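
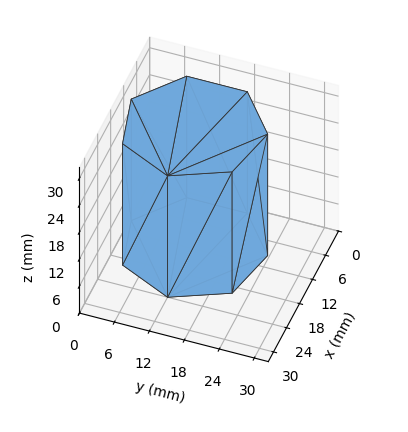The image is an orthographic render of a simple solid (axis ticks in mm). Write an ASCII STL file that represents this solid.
Reading the render: the shape is a regular 7-sided prism (a cylinder approximated with 7 flat sides), circumscribed radius ≈ 12 mm, height ≈ 27 mm (dimensions read to the nearest mm from the axis ticks). For the STL, each face is triangulated and given an outward normal.

solid part
  facet normal 0.0000 0.0000 -1.0000
    outer loop
      vertex 9.3 23.7 0.0
      vertex 19.5 21.4 0.0
      vertex 24.0 12.0 0.0
    endloop
  endfacet
  facet normal 0.0000 0.0000 -1.0000
    outer loop
      vertex 1.2 17.2 0.0
      vertex 9.3 23.7 0.0
      vertex 24.0 12.0 0.0
    endloop
  endfacet
  facet normal 0.0000 0.0000 -1.0000
    outer loop
      vertex 1.2 6.8 0.0
      vertex 1.2 17.2 0.0
      vertex 24.0 12.0 0.0
    endloop
  endfacet
  facet normal 0.0000 0.0000 -1.0000
    outer loop
      vertex 9.3 0.3 0.0
      vertex 1.2 6.8 0.0
      vertex 24.0 12.0 0.0
    endloop
  endfacet
  facet normal 0.0000 0.0000 -1.0000
    outer loop
      vertex 19.5 2.6 0.0
      vertex 9.3 0.3 0.0
      vertex 24.0 12.0 0.0
    endloop
  endfacet
  facet normal 0.0000 0.0000 1.0000
    outer loop
      vertex 24.0 12.0 27.0
      vertex 19.5 21.4 27.0
      vertex 9.3 23.7 27.0
    endloop
  endfacet
  facet normal 0.0000 0.0000 1.0000
    outer loop
      vertex 24.0 12.0 27.0
      vertex 9.3 23.7 27.0
      vertex 1.2 17.2 27.0
    endloop
  endfacet
  facet normal 0.0000 0.0000 1.0000
    outer loop
      vertex 24.0 12.0 27.0
      vertex 1.2 17.2 27.0
      vertex 1.2 6.8 27.0
    endloop
  endfacet
  facet normal 0.0000 0.0000 1.0000
    outer loop
      vertex 24.0 12.0 27.0
      vertex 1.2 6.8 27.0
      vertex 9.3 0.3 27.0
    endloop
  endfacet
  facet normal 0.0000 0.0000 1.0000
    outer loop
      vertex 24.0 12.0 27.0
      vertex 9.3 0.3 27.0
      vertex 19.5 2.6 27.0
    endloop
  endfacet
  facet normal 0.9020 0.4318 0.0000
    outer loop
      vertex 24.0 12.0 0.0
      vertex 19.5 21.4 0.0
      vertex 19.5 21.4 27.0
    endloop
  endfacet
  facet normal 0.9020 0.4318 0.0000
    outer loop
      vertex 24.0 12.0 0.0
      vertex 19.5 21.4 27.0
      vertex 24.0 12.0 27.0
    endloop
  endfacet
  facet normal 0.2200 0.9755 0.0000
    outer loop
      vertex 19.5 21.4 0.0
      vertex 9.3 23.7 0.0
      vertex 9.3 23.7 27.0
    endloop
  endfacet
  facet normal 0.2200 0.9755 0.0000
    outer loop
      vertex 19.5 21.4 0.0
      vertex 9.3 23.7 27.0
      vertex 19.5 21.4 27.0
    endloop
  endfacet
  facet normal -0.6259 0.7799 0.0000
    outer loop
      vertex 9.3 23.7 0.0
      vertex 1.2 17.2 0.0
      vertex 1.2 17.2 27.0
    endloop
  endfacet
  facet normal -0.6259 0.7799 0.0000
    outer loop
      vertex 9.3 23.7 0.0
      vertex 1.2 17.2 27.0
      vertex 9.3 23.7 27.0
    endloop
  endfacet
  facet normal -1.0000 0.0000 0.0000
    outer loop
      vertex 1.2 17.2 0.0
      vertex 1.2 6.8 0.0
      vertex 1.2 6.8 27.0
    endloop
  endfacet
  facet normal -1.0000 0.0000 0.0000
    outer loop
      vertex 1.2 17.2 0.0
      vertex 1.2 6.8 27.0
      vertex 1.2 17.2 27.0
    endloop
  endfacet
  facet normal -0.6259 -0.7799 0.0000
    outer loop
      vertex 1.2 6.8 0.0
      vertex 9.3 0.3 0.0
      vertex 9.3 0.3 27.0
    endloop
  endfacet
  facet normal -0.6259 -0.7799 0.0000
    outer loop
      vertex 1.2 6.8 0.0
      vertex 9.3 0.3 27.0
      vertex 1.2 6.8 27.0
    endloop
  endfacet
  facet normal 0.2200 -0.9755 0.0000
    outer loop
      vertex 9.3 0.3 0.0
      vertex 19.5 2.6 0.0
      vertex 19.5 2.6 27.0
    endloop
  endfacet
  facet normal 0.2200 -0.9755 0.0000
    outer loop
      vertex 9.3 0.3 0.0
      vertex 19.5 2.6 27.0
      vertex 9.3 0.3 27.0
    endloop
  endfacet
  facet normal 0.9020 -0.4318 0.0000
    outer loop
      vertex 19.5 2.6 0.0
      vertex 24.0 12.0 0.0
      vertex 24.0 12.0 27.0
    endloop
  endfacet
  facet normal 0.9020 -0.4318 0.0000
    outer loop
      vertex 19.5 2.6 0.0
      vertex 24.0 12.0 27.0
      vertex 19.5 2.6 27.0
    endloop
  endfacet
endsolid part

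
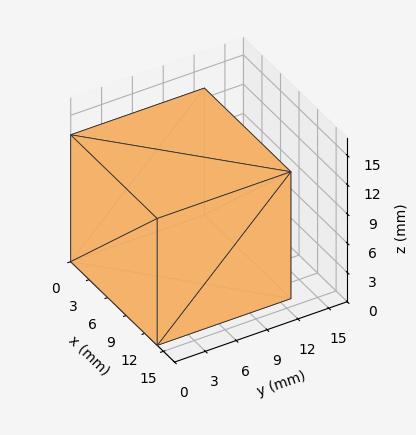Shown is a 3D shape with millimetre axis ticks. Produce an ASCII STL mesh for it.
Reading the render: the shape is a rectangular box, roughly 14 × 13 mm footprint and 13 mm tall (dimensions read to the nearest mm from the axis ticks). For the STL, each face is triangulated and given an outward normal.

solid part
  facet normal 0.0000 0.0000 -1.0000
    outer loop
      vertex 14.000 13.000 0.000
      vertex 14.000 0.000 0.000
      vertex 0.000 0.000 0.000
    endloop
  endfacet
  facet normal 0.0000 0.0000 -1.0000
    outer loop
      vertex 0.000 13.000 0.000
      vertex 14.000 13.000 0.000
      vertex 0.000 0.000 0.000
    endloop
  endfacet
  facet normal 0.0000 0.0000 1.0000
    outer loop
      vertex 0.000 0.000 13.000
      vertex 14.000 0.000 13.000
      vertex 14.000 13.000 13.000
    endloop
  endfacet
  facet normal 0.0000 0.0000 1.0000
    outer loop
      vertex 0.000 0.000 13.000
      vertex 14.000 13.000 13.000
      vertex 0.000 13.000 13.000
    endloop
  endfacet
  facet normal 0.0000 -1.0000 0.0000
    outer loop
      vertex 0.000 0.000 0.000
      vertex 14.000 0.000 0.000
      vertex 14.000 0.000 13.000
    endloop
  endfacet
  facet normal 0.0000 -1.0000 0.0000
    outer loop
      vertex 0.000 0.000 0.000
      vertex 14.000 0.000 13.000
      vertex 0.000 0.000 13.000
    endloop
  endfacet
  facet normal 0.0000 1.0000 0.0000
    outer loop
      vertex 14.000 13.000 13.000
      vertex 14.000 13.000 0.000
      vertex 0.000 13.000 0.000
    endloop
  endfacet
  facet normal 0.0000 1.0000 0.0000
    outer loop
      vertex 0.000 13.000 13.000
      vertex 14.000 13.000 13.000
      vertex 0.000 13.000 0.000
    endloop
  endfacet
  facet normal -1.0000 0.0000 0.0000
    outer loop
      vertex 0.000 13.000 13.000
      vertex 0.000 13.000 0.000
      vertex 0.000 0.000 0.000
    endloop
  endfacet
  facet normal -1.0000 0.0000 0.0000
    outer loop
      vertex 0.000 0.000 13.000
      vertex 0.000 13.000 13.000
      vertex 0.000 0.000 0.000
    endloop
  endfacet
  facet normal 1.0000 0.0000 0.0000
    outer loop
      vertex 14.000 0.000 0.000
      vertex 14.000 13.000 0.000
      vertex 14.000 13.000 13.000
    endloop
  endfacet
  facet normal 1.0000 0.0000 0.0000
    outer loop
      vertex 14.000 0.000 0.000
      vertex 14.000 13.000 13.000
      vertex 14.000 0.000 13.000
    endloop
  endfacet
endsolid part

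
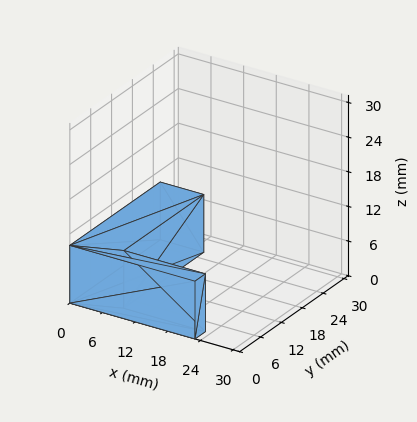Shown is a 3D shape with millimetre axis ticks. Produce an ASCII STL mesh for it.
Reading the render: the shape is an L-shaped prism: outer 23 × 26 mm, arm thicknesses ≈ 3 mm (horizontal) and 8 mm (vertical), extruded 10 mm in z (dimensions read to the nearest mm from the axis ticks). For the STL, each face is triangulated and given an outward normal.

solid part
  facet normal 0.0000 0.0000 -1.0000
    outer loop
      vertex 23.000 3.000 0.000
      vertex 23.000 0.000 0.000
      vertex 0.000 0.000 0.000
    endloop
  endfacet
  facet normal 0.0000 0.0000 -1.0000
    outer loop
      vertex 8.000 3.000 0.000
      vertex 23.000 3.000 0.000
      vertex 0.000 0.000 0.000
    endloop
  endfacet
  facet normal 0.0000 0.0000 -1.0000
    outer loop
      vertex 8.000 26.000 0.000
      vertex 8.000 3.000 0.000
      vertex 0.000 0.000 0.000
    endloop
  endfacet
  facet normal 0.0000 0.0000 -1.0000
    outer loop
      vertex 0.000 26.000 0.000
      vertex 8.000 26.000 0.000
      vertex 0.000 0.000 0.000
    endloop
  endfacet
  facet normal 0.0000 0.0000 1.0000
    outer loop
      vertex 0.000 0.000 10.000
      vertex 23.000 0.000 10.000
      vertex 23.000 3.000 10.000
    endloop
  endfacet
  facet normal 0.0000 0.0000 1.0000
    outer loop
      vertex 0.000 0.000 10.000
      vertex 23.000 3.000 10.000
      vertex 8.000 3.000 10.000
    endloop
  endfacet
  facet normal 0.0000 0.0000 1.0000
    outer loop
      vertex 0.000 0.000 10.000
      vertex 8.000 3.000 10.000
      vertex 8.000 26.000 10.000
    endloop
  endfacet
  facet normal 0.0000 0.0000 1.0000
    outer loop
      vertex 0.000 0.000 10.000
      vertex 8.000 26.000 10.000
      vertex 0.000 26.000 10.000
    endloop
  endfacet
  facet normal 0.0000 -1.0000 0.0000
    outer loop
      vertex 0.000 0.000 0.000
      vertex 23.000 0.000 0.000
      vertex 23.000 0.000 10.000
    endloop
  endfacet
  facet normal 0.0000 -1.0000 0.0000
    outer loop
      vertex 0.000 0.000 0.000
      vertex 23.000 0.000 10.000
      vertex 0.000 0.000 10.000
    endloop
  endfacet
  facet normal 1.0000 0.0000 0.0000
    outer loop
      vertex 23.000 0.000 0.000
      vertex 23.000 3.000 0.000
      vertex 23.000 3.000 10.000
    endloop
  endfacet
  facet normal 1.0000 0.0000 0.0000
    outer loop
      vertex 23.000 0.000 0.000
      vertex 23.000 3.000 10.000
      vertex 23.000 0.000 10.000
    endloop
  endfacet
  facet normal 0.0000 1.0000 0.0000
    outer loop
      vertex 23.000 3.000 0.000
      vertex 8.000 3.000 0.000
      vertex 8.000 3.000 10.000
    endloop
  endfacet
  facet normal 0.0000 1.0000 0.0000
    outer loop
      vertex 23.000 3.000 0.000
      vertex 8.000 3.000 10.000
      vertex 23.000 3.000 10.000
    endloop
  endfacet
  facet normal 1.0000 0.0000 0.0000
    outer loop
      vertex 8.000 3.000 0.000
      vertex 8.000 26.000 0.000
      vertex 8.000 26.000 10.000
    endloop
  endfacet
  facet normal 1.0000 0.0000 0.0000
    outer loop
      vertex 8.000 3.000 0.000
      vertex 8.000 26.000 10.000
      vertex 8.000 3.000 10.000
    endloop
  endfacet
  facet normal 0.0000 1.0000 0.0000
    outer loop
      vertex 8.000 26.000 0.000
      vertex 0.000 26.000 0.000
      vertex 0.000 26.000 10.000
    endloop
  endfacet
  facet normal 0.0000 1.0000 0.0000
    outer loop
      vertex 8.000 26.000 0.000
      vertex 0.000 26.000 10.000
      vertex 8.000 26.000 10.000
    endloop
  endfacet
  facet normal -1.0000 0.0000 0.0000
    outer loop
      vertex 0.000 26.000 0.000
      vertex 0.000 0.000 0.000
      vertex 0.000 0.000 10.000
    endloop
  endfacet
  facet normal -1.0000 0.0000 0.0000
    outer loop
      vertex 0.000 26.000 0.000
      vertex 0.000 0.000 10.000
      vertex 0.000 26.000 10.000
    endloop
  endfacet
endsolid part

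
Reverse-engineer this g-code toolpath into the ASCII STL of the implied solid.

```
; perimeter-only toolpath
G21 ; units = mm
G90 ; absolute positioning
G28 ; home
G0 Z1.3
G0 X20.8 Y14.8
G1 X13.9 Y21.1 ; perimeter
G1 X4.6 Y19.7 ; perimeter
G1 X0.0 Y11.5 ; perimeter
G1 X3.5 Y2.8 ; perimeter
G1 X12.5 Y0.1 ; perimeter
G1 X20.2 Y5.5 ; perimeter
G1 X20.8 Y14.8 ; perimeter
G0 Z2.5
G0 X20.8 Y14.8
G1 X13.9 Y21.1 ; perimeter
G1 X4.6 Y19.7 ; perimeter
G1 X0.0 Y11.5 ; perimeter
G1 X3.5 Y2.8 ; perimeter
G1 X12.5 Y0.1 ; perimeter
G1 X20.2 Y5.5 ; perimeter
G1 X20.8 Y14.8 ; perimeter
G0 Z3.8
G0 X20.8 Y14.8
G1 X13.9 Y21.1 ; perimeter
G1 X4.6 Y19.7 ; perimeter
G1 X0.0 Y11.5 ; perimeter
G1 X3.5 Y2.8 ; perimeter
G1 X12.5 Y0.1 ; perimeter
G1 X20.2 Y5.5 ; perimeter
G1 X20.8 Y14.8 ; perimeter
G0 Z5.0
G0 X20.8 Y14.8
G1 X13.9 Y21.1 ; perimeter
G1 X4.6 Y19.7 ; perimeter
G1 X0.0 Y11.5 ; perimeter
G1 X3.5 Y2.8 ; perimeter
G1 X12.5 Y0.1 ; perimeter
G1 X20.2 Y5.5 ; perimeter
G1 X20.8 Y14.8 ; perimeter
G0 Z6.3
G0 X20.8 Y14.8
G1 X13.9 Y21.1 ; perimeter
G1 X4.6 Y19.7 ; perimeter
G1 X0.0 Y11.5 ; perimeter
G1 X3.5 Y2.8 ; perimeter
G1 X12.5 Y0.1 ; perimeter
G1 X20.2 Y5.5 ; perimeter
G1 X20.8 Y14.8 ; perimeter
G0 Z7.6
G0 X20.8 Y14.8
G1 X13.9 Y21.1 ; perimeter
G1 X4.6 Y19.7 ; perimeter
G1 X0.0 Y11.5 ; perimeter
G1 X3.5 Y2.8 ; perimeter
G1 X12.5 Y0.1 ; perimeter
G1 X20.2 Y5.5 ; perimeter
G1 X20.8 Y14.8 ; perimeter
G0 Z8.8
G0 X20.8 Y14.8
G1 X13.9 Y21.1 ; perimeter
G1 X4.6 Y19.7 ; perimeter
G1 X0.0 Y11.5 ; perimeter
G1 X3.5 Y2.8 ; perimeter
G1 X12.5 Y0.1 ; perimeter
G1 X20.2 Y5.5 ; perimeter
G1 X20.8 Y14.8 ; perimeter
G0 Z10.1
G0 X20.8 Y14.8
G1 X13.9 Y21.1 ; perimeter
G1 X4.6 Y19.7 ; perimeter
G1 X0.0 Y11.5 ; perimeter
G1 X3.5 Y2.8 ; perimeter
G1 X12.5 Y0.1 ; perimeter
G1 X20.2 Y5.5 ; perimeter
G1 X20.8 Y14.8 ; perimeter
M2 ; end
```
solid part
  facet normal 0.0000 0.0000 -1.0000
    outer loop
      vertex 4.6 19.7 0.0
      vertex 13.9 21.1 0.0
      vertex 20.8 14.8 0.0
    endloop
  endfacet
  facet normal 0.0000 0.0000 -1.0000
    outer loop
      vertex 0.0 11.5 0.0
      vertex 4.6 19.7 0.0
      vertex 20.8 14.8 0.0
    endloop
  endfacet
  facet normal 0.0000 0.0000 -1.0000
    outer loop
      vertex 3.5 2.8 0.0
      vertex 0.0 11.5 0.0
      vertex 20.8 14.8 0.0
    endloop
  endfacet
  facet normal 0.0000 0.0000 -1.0000
    outer loop
      vertex 12.5 0.1 0.0
      vertex 3.5 2.8 0.0
      vertex 20.8 14.8 0.0
    endloop
  endfacet
  facet normal 0.0000 0.0000 -1.0000
    outer loop
      vertex 20.2 5.5 0.0
      vertex 12.5 0.1 0.0
      vertex 20.8 14.8 0.0
    endloop
  endfacet
  facet normal 0.0000 0.0000 1.0000
    outer loop
      vertex 20.8 14.8 10.1
      vertex 13.9 21.1 10.1
      vertex 4.6 19.7 10.1
    endloop
  endfacet
  facet normal 0.0000 0.0000 1.0000
    outer loop
      vertex 20.8 14.8 10.1
      vertex 4.6 19.7 10.1
      vertex 0.0 11.5 10.1
    endloop
  endfacet
  facet normal 0.0000 0.0000 1.0000
    outer loop
      vertex 20.8 14.8 10.1
      vertex 0.0 11.5 10.1
      vertex 3.5 2.8 10.1
    endloop
  endfacet
  facet normal 0.0000 0.0000 1.0000
    outer loop
      vertex 20.8 14.8 10.1
      vertex 3.5 2.8 10.1
      vertex 12.5 0.1 10.1
    endloop
  endfacet
  facet normal 0.0000 0.0000 1.0000
    outer loop
      vertex 20.8 14.8 10.1
      vertex 12.5 0.1 10.1
      vertex 20.2 5.5 10.1
    endloop
  endfacet
  facet normal 0.6743 0.7385 0.0000
    outer loop
      vertex 20.8 14.8 0.0
      vertex 13.9 21.1 0.0
      vertex 13.9 21.1 10.1
    endloop
  endfacet
  facet normal 0.6743 0.7385 0.0000
    outer loop
      vertex 20.8 14.8 0.0
      vertex 13.9 21.1 10.1
      vertex 20.8 14.8 10.1
    endloop
  endfacet
  facet normal -0.1489 0.9889 0.0000
    outer loop
      vertex 13.9 21.1 0.0
      vertex 4.6 19.7 0.0
      vertex 4.6 19.7 10.1
    endloop
  endfacet
  facet normal -0.1489 0.9889 0.0000
    outer loop
      vertex 13.9 21.1 0.0
      vertex 4.6 19.7 10.1
      vertex 13.9 21.1 10.1
    endloop
  endfacet
  facet normal -0.8721 0.4893 0.0000
    outer loop
      vertex 4.6 19.7 0.0
      vertex 0.0 11.5 0.0
      vertex 0.0 11.5 10.1
    endloop
  endfacet
  facet normal -0.8721 0.4893 0.0000
    outer loop
      vertex 4.6 19.7 0.0
      vertex 0.0 11.5 10.1
      vertex 4.6 19.7 10.1
    endloop
  endfacet
  facet normal -0.9277 -0.3732 0.0000
    outer loop
      vertex 0.0 11.5 0.0
      vertex 3.5 2.8 0.0
      vertex 3.5 2.8 10.1
    endloop
  endfacet
  facet normal -0.9277 -0.3732 0.0000
    outer loop
      vertex 0.0 11.5 0.0
      vertex 3.5 2.8 10.1
      vertex 0.0 11.5 10.1
    endloop
  endfacet
  facet normal -0.2873 -0.9578 0.0000
    outer loop
      vertex 3.5 2.8 0.0
      vertex 12.5 0.1 0.0
      vertex 12.5 0.1 10.1
    endloop
  endfacet
  facet normal -0.2873 -0.9578 0.0000
    outer loop
      vertex 3.5 2.8 0.0
      vertex 12.5 0.1 10.1
      vertex 3.5 2.8 10.1
    endloop
  endfacet
  facet normal 0.5742 -0.8187 0.0000
    outer loop
      vertex 12.5 0.1 0.0
      vertex 20.2 5.5 0.0
      vertex 20.2 5.5 10.1
    endloop
  endfacet
  facet normal 0.5742 -0.8187 0.0000
    outer loop
      vertex 12.5 0.1 0.0
      vertex 20.2 5.5 10.1
      vertex 12.5 0.1 10.1
    endloop
  endfacet
  facet normal 0.9979 -0.0644 0.0000
    outer loop
      vertex 20.2 5.5 0.0
      vertex 20.8 14.8 0.0
      vertex 20.8 14.8 10.1
    endloop
  endfacet
  facet normal 0.9979 -0.0644 0.0000
    outer loop
      vertex 20.2 5.5 0.0
      vertex 20.8 14.8 10.1
      vertex 20.2 5.5 10.1
    endloop
  endfacet
endsolid part

The G0 Z moves step by Δz≈1.3 mm. Every layer's G1 loop is the same polygon, so the solid is a straight extrusion of it from z=0 to z≈10.1. Closing with flat bottom and top caps and triangulating gives 24 facets — a regular 7-sided prism (a cylinder approximated with 7 flat sides), circumscribed radius ≈ 10.8 mm, height ≈ 10.1 mm.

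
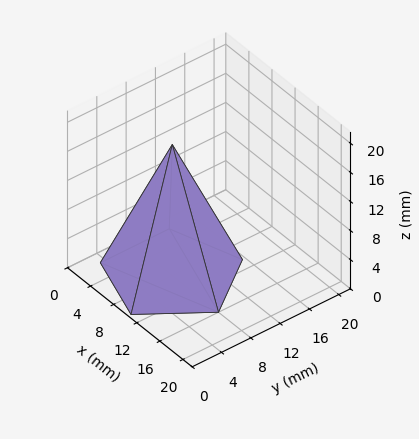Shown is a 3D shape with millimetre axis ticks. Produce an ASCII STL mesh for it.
Reading the render: the shape is a regular 5-sided pyramid, base circumscribed radius ≈ 8 mm, apex at z ≈ 18 mm (dimensions read to the nearest mm from the axis ticks). For the STL, each face is triangulated and given an outward normal.

solid part
  facet normal 0.0000 0.0000 -1.0000
    outer loop
      vertex 1.5 12.7 0.0
      vertex 10.5 15.6 0.0
      vertex 16.0 8.0 0.0
    endloop
  endfacet
  facet normal 0.0000 0.0000 -1.0000
    outer loop
      vertex 1.5 3.3 0.0
      vertex 1.5 12.7 0.0
      vertex 16.0 8.0 0.0
    endloop
  endfacet
  facet normal 0.0000 0.0000 -1.0000
    outer loop
      vertex 10.5 0.4 0.0
      vertex 1.5 3.3 0.0
      vertex 16.0 8.0 0.0
    endloop
  endfacet
  facet normal 0.7622 0.5516 0.3388
    outer loop
      vertex 16.0 8.0 0.0
      vertex 10.5 15.6 0.0
      vertex 8.0 8.0 18.0
    endloop
  endfacet
  facet normal -0.2886 0.8958 0.3381
    outer loop
      vertex 10.5 15.6 0.0
      vertex 1.5 12.7 0.0
      vertex 8.0 8.0 18.0
    endloop
  endfacet
  facet normal -0.9406 0.0000 0.3396
    outer loop
      vertex 1.5 12.7 0.0
      vertex 1.5 3.3 0.0
      vertex 8.0 8.0 18.0
    endloop
  endfacet
  facet normal -0.2886 -0.8958 0.3381
    outer loop
      vertex 1.5 3.3 0.0
      vertex 10.5 0.4 0.0
      vertex 8.0 8.0 18.0
    endloop
  endfacet
  facet normal 0.7622 -0.5516 0.3388
    outer loop
      vertex 10.5 0.4 0.0
      vertex 16.0 8.0 0.0
      vertex 8.0 8.0 18.0
    endloop
  endfacet
endsolid part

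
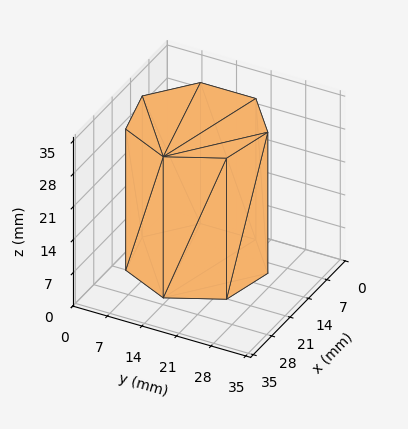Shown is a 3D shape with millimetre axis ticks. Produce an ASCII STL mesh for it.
Reading the render: the shape is a regular 7-sided prism (a cylinder approximated with 7 flat sides), circumscribed radius ≈ 13 mm, height ≈ 30 mm (dimensions read to the nearest mm from the axis ticks). For the STL, each face is triangulated and given an outward normal.

solid part
  facet normal 0.0000 0.0000 -1.0000
    outer loop
      vertex 10.1 25.7 0.0
      vertex 21.1 23.2 0.0
      vertex 26.0 13.0 0.0
    endloop
  endfacet
  facet normal 0.0000 0.0000 -1.0000
    outer loop
      vertex 1.3 18.6 0.0
      vertex 10.1 25.7 0.0
      vertex 26.0 13.0 0.0
    endloop
  endfacet
  facet normal 0.0000 0.0000 -1.0000
    outer loop
      vertex 1.3 7.4 0.0
      vertex 1.3 18.6 0.0
      vertex 26.0 13.0 0.0
    endloop
  endfacet
  facet normal 0.0000 0.0000 -1.0000
    outer loop
      vertex 10.1 0.3 0.0
      vertex 1.3 7.4 0.0
      vertex 26.0 13.0 0.0
    endloop
  endfacet
  facet normal 0.0000 0.0000 -1.0000
    outer loop
      vertex 21.1 2.8 0.0
      vertex 10.1 0.3 0.0
      vertex 26.0 13.0 0.0
    endloop
  endfacet
  facet normal 0.0000 0.0000 1.0000
    outer loop
      vertex 26.0 13.0 30.0
      vertex 21.1 23.2 30.0
      vertex 10.1 25.7 30.0
    endloop
  endfacet
  facet normal 0.0000 0.0000 1.0000
    outer loop
      vertex 26.0 13.0 30.0
      vertex 10.1 25.7 30.0
      vertex 1.3 18.6 30.0
    endloop
  endfacet
  facet normal 0.0000 0.0000 1.0000
    outer loop
      vertex 26.0 13.0 30.0
      vertex 1.3 18.6 30.0
      vertex 1.3 7.4 30.0
    endloop
  endfacet
  facet normal 0.0000 0.0000 1.0000
    outer loop
      vertex 26.0 13.0 30.0
      vertex 1.3 7.4 30.0
      vertex 10.1 0.3 30.0
    endloop
  endfacet
  facet normal 0.0000 0.0000 1.0000
    outer loop
      vertex 26.0 13.0 30.0
      vertex 10.1 0.3 30.0
      vertex 21.1 2.8 30.0
    endloop
  endfacet
  facet normal 0.9014 0.4330 0.0000
    outer loop
      vertex 26.0 13.0 0.0
      vertex 21.1 23.2 0.0
      vertex 21.1 23.2 30.0
    endloop
  endfacet
  facet normal 0.9014 0.4330 0.0000
    outer loop
      vertex 26.0 13.0 0.0
      vertex 21.1 23.2 30.0
      vertex 26.0 13.0 30.0
    endloop
  endfacet
  facet normal 0.2216 0.9751 0.0000
    outer loop
      vertex 21.1 23.2 0.0
      vertex 10.1 25.7 0.0
      vertex 10.1 25.7 30.0
    endloop
  endfacet
  facet normal 0.2216 0.9751 0.0000
    outer loop
      vertex 21.1 23.2 0.0
      vertex 10.1 25.7 30.0
      vertex 21.1 23.2 30.0
    endloop
  endfacet
  facet normal -0.6279 0.7783 0.0000
    outer loop
      vertex 10.1 25.7 0.0
      vertex 1.3 18.6 0.0
      vertex 1.3 18.6 30.0
    endloop
  endfacet
  facet normal -0.6279 0.7783 0.0000
    outer loop
      vertex 10.1 25.7 0.0
      vertex 1.3 18.6 30.0
      vertex 10.1 25.7 30.0
    endloop
  endfacet
  facet normal -1.0000 0.0000 0.0000
    outer loop
      vertex 1.3 18.6 0.0
      vertex 1.3 7.4 0.0
      vertex 1.3 7.4 30.0
    endloop
  endfacet
  facet normal -1.0000 0.0000 0.0000
    outer loop
      vertex 1.3 18.6 0.0
      vertex 1.3 7.4 30.0
      vertex 1.3 18.6 30.0
    endloop
  endfacet
  facet normal -0.6279 -0.7783 0.0000
    outer loop
      vertex 1.3 7.4 0.0
      vertex 10.1 0.3 0.0
      vertex 10.1 0.3 30.0
    endloop
  endfacet
  facet normal -0.6279 -0.7783 0.0000
    outer loop
      vertex 1.3 7.4 0.0
      vertex 10.1 0.3 30.0
      vertex 1.3 7.4 30.0
    endloop
  endfacet
  facet normal 0.2216 -0.9751 0.0000
    outer loop
      vertex 10.1 0.3 0.0
      vertex 21.1 2.8 0.0
      vertex 21.1 2.8 30.0
    endloop
  endfacet
  facet normal 0.2216 -0.9751 0.0000
    outer loop
      vertex 10.1 0.3 0.0
      vertex 21.1 2.8 30.0
      vertex 10.1 0.3 30.0
    endloop
  endfacet
  facet normal 0.9014 -0.4330 0.0000
    outer loop
      vertex 21.1 2.8 0.0
      vertex 26.0 13.0 0.0
      vertex 26.0 13.0 30.0
    endloop
  endfacet
  facet normal 0.9014 -0.4330 0.0000
    outer loop
      vertex 21.1 2.8 0.0
      vertex 26.0 13.0 30.0
      vertex 21.1 2.8 30.0
    endloop
  endfacet
endsolid part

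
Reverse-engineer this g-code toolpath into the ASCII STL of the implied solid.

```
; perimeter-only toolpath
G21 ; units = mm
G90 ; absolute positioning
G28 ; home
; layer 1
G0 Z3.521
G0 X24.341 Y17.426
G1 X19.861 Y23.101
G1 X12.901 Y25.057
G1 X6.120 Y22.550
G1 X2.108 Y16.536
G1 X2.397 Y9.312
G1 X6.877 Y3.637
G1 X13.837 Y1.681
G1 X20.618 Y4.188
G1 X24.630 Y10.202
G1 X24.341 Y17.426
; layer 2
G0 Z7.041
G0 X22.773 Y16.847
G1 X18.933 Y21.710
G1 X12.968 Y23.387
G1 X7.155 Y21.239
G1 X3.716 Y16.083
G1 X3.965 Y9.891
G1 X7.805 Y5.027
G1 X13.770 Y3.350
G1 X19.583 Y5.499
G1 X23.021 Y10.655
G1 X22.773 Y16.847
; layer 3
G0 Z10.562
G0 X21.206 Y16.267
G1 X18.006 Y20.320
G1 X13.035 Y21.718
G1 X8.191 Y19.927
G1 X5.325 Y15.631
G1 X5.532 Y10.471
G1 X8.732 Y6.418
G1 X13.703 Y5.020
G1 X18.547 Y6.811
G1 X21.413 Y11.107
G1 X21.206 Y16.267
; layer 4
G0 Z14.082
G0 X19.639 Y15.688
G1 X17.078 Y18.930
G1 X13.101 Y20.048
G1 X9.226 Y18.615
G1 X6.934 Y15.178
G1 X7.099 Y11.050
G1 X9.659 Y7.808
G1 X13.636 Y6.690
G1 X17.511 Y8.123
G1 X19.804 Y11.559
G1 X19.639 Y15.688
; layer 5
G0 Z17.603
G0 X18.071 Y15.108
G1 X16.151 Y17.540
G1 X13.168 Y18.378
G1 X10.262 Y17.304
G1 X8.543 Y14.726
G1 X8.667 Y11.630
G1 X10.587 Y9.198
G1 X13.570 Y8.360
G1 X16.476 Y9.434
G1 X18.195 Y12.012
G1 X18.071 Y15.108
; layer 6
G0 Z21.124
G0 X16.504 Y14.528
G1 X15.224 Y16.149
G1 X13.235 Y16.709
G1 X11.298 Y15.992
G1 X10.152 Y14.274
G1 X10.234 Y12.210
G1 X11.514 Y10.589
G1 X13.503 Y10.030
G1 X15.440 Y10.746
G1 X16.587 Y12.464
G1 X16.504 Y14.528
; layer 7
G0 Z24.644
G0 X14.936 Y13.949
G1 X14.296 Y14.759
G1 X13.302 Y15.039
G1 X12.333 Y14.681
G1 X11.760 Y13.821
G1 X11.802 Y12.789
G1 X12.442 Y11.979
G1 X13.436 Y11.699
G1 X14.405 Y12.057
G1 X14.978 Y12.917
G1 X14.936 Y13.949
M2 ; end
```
solid part
  facet normal 0.0000 0.0000 -1.0000
    outer loop
      vertex 12.834 26.727 0.000
      vertex 20.788 24.491 0.000
      vertex 25.908 18.006 0.000
    endloop
  endfacet
  facet normal 0.0000 0.0000 -1.0000
    outer loop
      vertex 5.084 23.862 0.000
      vertex 12.834 26.727 0.000
      vertex 25.908 18.006 0.000
    endloop
  endfacet
  facet normal 0.0000 0.0000 -1.0000
    outer loop
      vertex 0.499 16.988 0.000
      vertex 5.084 23.862 0.000
      vertex 25.908 18.006 0.000
    endloop
  endfacet
  facet normal 0.0000 0.0000 -1.0000
    outer loop
      vertex 0.830 8.732 0.000
      vertex 0.499 16.988 0.000
      vertex 25.908 18.006 0.000
    endloop
  endfacet
  facet normal 0.0000 0.0000 -1.0000
    outer loop
      vertex 5.950 2.247 0.000
      vertex 0.830 8.732 0.000
      vertex 25.908 18.006 0.000
    endloop
  endfacet
  facet normal 0.0000 0.0000 -1.0000
    outer loop
      vertex 13.904 0.011 0.000
      vertex 5.950 2.247 0.000
      vertex 25.908 18.006 0.000
    endloop
  endfacet
  facet normal 0.0000 0.0000 -1.0000
    outer loop
      vertex 21.654 2.876 0.000
      vertex 13.904 0.011 0.000
      vertex 25.908 18.006 0.000
    endloop
  endfacet
  facet normal 0.0000 0.0000 -1.0000
    outer loop
      vertex 26.239 9.750 0.000
      vertex 21.654 2.876 0.000
      vertex 25.908 18.006 0.000
    endloop
  endfacet
  facet normal 0.7154 0.5648 0.4115
    outer loop
      vertex 25.908 18.006 0.000
      vertex 20.788 24.491 0.000
      vertex 13.369 13.369 28.165
    endloop
  endfacet
  facet normal 0.2467 0.8774 0.4115
    outer loop
      vertex 20.788 24.491 0.000
      vertex 12.834 26.727 0.000
      vertex 13.369 13.369 28.165
    endloop
  endfacet
  facet normal -0.3160 0.8549 0.4115
    outer loop
      vertex 12.834 26.727 0.000
      vertex 5.084 23.862 0.000
      vertex 13.369 13.369 28.165
    endloop
  endfacet
  facet normal -0.7582 0.5057 0.4115
    outer loop
      vertex 5.084 23.862 0.000
      vertex 0.499 16.988 0.000
      vertex 13.369 13.369 28.165
    endloop
  endfacet
  facet normal -0.9107 -0.0365 0.4115
    outer loop
      vertex 0.499 16.988 0.000
      vertex 0.830 8.732 0.000
      vertex 13.369 13.369 28.165
    endloop
  endfacet
  facet normal -0.7154 -0.5648 0.4115
    outer loop
      vertex 0.830 8.732 0.000
      vertex 5.950 2.247 0.000
      vertex 13.369 13.369 28.165
    endloop
  endfacet
  facet normal -0.2467 -0.8774 0.4115
    outer loop
      vertex 5.950 2.247 0.000
      vertex 13.904 0.011 0.000
      vertex 13.369 13.369 28.165
    endloop
  endfacet
  facet normal 0.3160 -0.8549 0.4115
    outer loop
      vertex 13.904 0.011 0.000
      vertex 21.654 2.876 0.000
      vertex 13.369 13.369 28.165
    endloop
  endfacet
  facet normal 0.7582 -0.5057 0.4115
    outer loop
      vertex 21.654 2.876 0.000
      vertex 26.239 9.750 0.000
      vertex 13.369 13.369 28.165
    endloop
  endfacet
  facet normal 0.9107 0.0365 0.4115
    outer loop
      vertex 26.239 9.750 0.000
      vertex 25.908 18.006 0.000
      vertex 13.369 13.369 28.165
    endloop
  endfacet
endsolid part

The G0 Z moves step by Δz≈3.521 mm. The G1 loops shrink linearly with z, so the solid tapers from its base footprint up to z≈28.2. Closing with a flat bottom cap and the tapered top and triangulating gives 18 facets — a regular 10-sided pyramid, base circumscribed radius ≈ 13.4 mm, apex at z ≈ 28.2 mm.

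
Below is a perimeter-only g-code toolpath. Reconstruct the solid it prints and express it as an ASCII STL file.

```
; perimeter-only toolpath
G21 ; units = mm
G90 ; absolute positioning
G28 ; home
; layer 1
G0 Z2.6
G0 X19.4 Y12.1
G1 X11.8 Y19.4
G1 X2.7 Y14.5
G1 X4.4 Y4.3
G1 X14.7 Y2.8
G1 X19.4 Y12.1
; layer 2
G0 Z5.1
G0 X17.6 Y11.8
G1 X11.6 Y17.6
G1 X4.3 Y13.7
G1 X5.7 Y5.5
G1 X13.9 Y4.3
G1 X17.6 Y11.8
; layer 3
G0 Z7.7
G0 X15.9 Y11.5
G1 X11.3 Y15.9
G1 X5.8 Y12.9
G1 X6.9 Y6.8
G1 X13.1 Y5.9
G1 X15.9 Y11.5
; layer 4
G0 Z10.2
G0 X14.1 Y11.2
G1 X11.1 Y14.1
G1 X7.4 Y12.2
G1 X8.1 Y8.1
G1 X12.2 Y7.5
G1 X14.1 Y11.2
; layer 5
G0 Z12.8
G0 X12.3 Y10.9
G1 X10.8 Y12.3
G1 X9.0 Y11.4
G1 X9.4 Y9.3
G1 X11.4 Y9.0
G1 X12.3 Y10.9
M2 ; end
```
solid part
  facet normal 0.0000 0.0000 -1.0000
    outer loop
      vertex 1.1 15.3 0.0
      vertex 12.1 21.1 0.0
      vertex 21.1 12.4 0.0
    endloop
  endfacet
  facet normal 0.0000 0.0000 -1.0000
    outer loop
      vertex 3.2 3.0 0.0
      vertex 1.1 15.3 0.0
      vertex 21.1 12.4 0.0
    endloop
  endfacet
  facet normal 0.0000 0.0000 -1.0000
    outer loop
      vertex 15.5 1.2 0.0
      vertex 3.2 3.0 0.0
      vertex 21.1 12.4 0.0
    endloop
  endfacet
  facet normal 0.6060 0.6269 0.4896
    outer loop
      vertex 21.1 12.4 0.0
      vertex 12.1 21.1 0.0
      vertex 10.6 10.6 15.3
    endloop
  endfacet
  facet normal -0.4067 0.7714 0.4895
    outer loop
      vertex 12.1 21.1 0.0
      vertex 1.1 15.3 0.0
      vertex 10.6 10.6 15.3
    endloop
  endfacet
  facet normal -0.8599 -0.1468 0.4888
    outer loop
      vertex 1.1 15.3 0.0
      vertex 3.2 3.0 0.0
      vertex 10.6 10.6 15.3
    endloop
  endfacet
  facet normal -0.1263 -0.8627 0.4896
    outer loop
      vertex 3.2 3.0 0.0
      vertex 15.5 1.2 0.0
      vertex 10.6 10.6 15.3
    endloop
  endfacet
  facet normal 0.7800 -0.3900 0.4894
    outer loop
      vertex 15.5 1.2 0.0
      vertex 21.1 12.4 0.0
      vertex 10.6 10.6 15.3
    endloop
  endfacet
endsolid part

The G0 Z moves step by Δz≈2.6 mm. The G1 loops shrink linearly with z, so the solid tapers from its base footprint up to z≈15.3. Closing with a flat bottom cap and the tapered top and triangulating gives 8 facets — a regular 5-sided pyramid, base circumscribed radius ≈ 10.6 mm, apex at z ≈ 15.3 mm.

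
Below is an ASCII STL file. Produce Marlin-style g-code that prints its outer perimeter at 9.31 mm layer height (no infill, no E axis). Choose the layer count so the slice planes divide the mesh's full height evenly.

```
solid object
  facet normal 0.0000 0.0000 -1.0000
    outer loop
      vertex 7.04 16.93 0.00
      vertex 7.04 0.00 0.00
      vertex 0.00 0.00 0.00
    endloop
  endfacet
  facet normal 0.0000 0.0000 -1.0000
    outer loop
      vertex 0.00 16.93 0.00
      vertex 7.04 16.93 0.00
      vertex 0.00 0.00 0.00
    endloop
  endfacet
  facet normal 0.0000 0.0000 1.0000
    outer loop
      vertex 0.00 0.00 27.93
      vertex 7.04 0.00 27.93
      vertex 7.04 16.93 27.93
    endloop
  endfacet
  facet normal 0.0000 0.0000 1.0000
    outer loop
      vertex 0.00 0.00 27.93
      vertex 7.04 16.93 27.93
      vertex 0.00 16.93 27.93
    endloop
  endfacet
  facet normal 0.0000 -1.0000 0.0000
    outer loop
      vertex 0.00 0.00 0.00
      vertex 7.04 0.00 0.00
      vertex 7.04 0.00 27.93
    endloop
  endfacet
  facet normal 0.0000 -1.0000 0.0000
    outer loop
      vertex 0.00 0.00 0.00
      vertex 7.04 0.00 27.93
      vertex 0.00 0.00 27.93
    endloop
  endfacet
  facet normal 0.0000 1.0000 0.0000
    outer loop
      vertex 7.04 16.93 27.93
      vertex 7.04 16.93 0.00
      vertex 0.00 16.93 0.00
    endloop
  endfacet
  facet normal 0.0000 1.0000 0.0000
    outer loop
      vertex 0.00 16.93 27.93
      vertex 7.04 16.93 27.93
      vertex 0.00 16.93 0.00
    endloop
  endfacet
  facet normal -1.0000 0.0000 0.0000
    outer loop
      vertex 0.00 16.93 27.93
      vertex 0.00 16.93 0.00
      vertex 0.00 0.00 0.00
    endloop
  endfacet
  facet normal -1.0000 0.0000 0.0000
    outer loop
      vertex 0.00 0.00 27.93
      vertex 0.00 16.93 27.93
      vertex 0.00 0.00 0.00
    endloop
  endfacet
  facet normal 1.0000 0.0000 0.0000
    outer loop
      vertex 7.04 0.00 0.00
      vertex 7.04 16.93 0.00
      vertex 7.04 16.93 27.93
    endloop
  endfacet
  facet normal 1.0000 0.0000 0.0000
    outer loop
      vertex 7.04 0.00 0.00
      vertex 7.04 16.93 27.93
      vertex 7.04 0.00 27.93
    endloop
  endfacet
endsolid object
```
; perimeter-only toolpath
G21 ; units = mm
G90 ; absolute positioning
G28 ; home
; layer 1
G0 Z9.31
G0 X0.00 Y0.00
G1 X7.04 Y0.00
G1 X7.04 Y16.93
G1 X0.00 Y16.93
G1 X0.00 Y0.00
; layer 2
G0 Z18.62
G0 X0.00 Y0.00
G1 X7.04 Y0.00
G1 X7.04 Y16.93
G1 X0.00 Y16.93
G1 X0.00 Y0.00
; layer 3
G0 Z27.93
G0 X0.00 Y0.00
G1 X7.04 Y0.00
G1 X7.04 Y16.93
G1 X0.00 Y16.93
G1 X0.00 Y0.00
M2 ; end

The solid is a rectangular box, roughly 7.04 × 16.9 mm footprint and 27.9 mm tall. Slicing at Δz = 9.31 mm — 3 equal slices spanning the solid's height, so layer i sits at z = i·h/3 — gives 3 non-empty perimeters. Each is a 4-segment closed polygon; G0 lifts to the layer z and rapids to the start vertex, then G1 traces the edges.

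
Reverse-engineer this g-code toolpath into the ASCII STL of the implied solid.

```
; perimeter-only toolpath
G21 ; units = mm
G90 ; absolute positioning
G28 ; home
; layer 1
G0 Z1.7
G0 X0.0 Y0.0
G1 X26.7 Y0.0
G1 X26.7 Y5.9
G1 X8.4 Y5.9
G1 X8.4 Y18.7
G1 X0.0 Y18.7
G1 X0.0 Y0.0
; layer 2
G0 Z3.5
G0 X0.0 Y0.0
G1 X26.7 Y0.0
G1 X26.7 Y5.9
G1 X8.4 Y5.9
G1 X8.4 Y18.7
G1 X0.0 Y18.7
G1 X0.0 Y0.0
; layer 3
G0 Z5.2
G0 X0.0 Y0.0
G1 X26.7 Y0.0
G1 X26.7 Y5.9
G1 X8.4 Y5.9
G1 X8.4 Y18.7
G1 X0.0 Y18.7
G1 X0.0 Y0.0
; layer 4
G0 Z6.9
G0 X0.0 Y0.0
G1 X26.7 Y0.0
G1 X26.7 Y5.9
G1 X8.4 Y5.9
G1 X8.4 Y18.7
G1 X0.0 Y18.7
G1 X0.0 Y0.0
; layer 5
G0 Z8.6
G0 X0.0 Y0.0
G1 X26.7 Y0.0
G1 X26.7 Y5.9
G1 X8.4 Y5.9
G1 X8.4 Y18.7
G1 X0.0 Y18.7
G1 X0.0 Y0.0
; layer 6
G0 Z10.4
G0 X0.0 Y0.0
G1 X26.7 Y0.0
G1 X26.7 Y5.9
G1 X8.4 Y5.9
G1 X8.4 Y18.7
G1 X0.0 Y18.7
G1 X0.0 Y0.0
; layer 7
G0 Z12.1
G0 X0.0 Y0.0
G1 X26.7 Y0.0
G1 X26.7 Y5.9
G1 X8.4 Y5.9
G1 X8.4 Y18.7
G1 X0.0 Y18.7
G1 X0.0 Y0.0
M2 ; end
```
solid part
  facet normal 0.0000 0.0000 -1.0000
    outer loop
      vertex 26.7 5.9 0.0
      vertex 26.7 0.0 0.0
      vertex 0.0 0.0 0.0
    endloop
  endfacet
  facet normal 0.0000 0.0000 -1.0000
    outer loop
      vertex 8.4 5.9 0.0
      vertex 26.7 5.9 0.0
      vertex 0.0 0.0 0.0
    endloop
  endfacet
  facet normal 0.0000 0.0000 -1.0000
    outer loop
      vertex 8.4 18.7 0.0
      vertex 8.4 5.9 0.0
      vertex 0.0 0.0 0.0
    endloop
  endfacet
  facet normal 0.0000 0.0000 -1.0000
    outer loop
      vertex 0.0 18.7 0.0
      vertex 8.4 18.7 0.0
      vertex 0.0 0.0 0.0
    endloop
  endfacet
  facet normal 0.0000 0.0000 1.0000
    outer loop
      vertex 0.0 0.0 12.1
      vertex 26.7 0.0 12.1
      vertex 26.7 5.9 12.1
    endloop
  endfacet
  facet normal 0.0000 0.0000 1.0000
    outer loop
      vertex 0.0 0.0 12.1
      vertex 26.7 5.9 12.1
      vertex 8.4 5.9 12.1
    endloop
  endfacet
  facet normal 0.0000 0.0000 1.0000
    outer loop
      vertex 0.0 0.0 12.1
      vertex 8.4 5.9 12.1
      vertex 8.4 18.7 12.1
    endloop
  endfacet
  facet normal 0.0000 0.0000 1.0000
    outer loop
      vertex 0.0 0.0 12.1
      vertex 8.4 18.7 12.1
      vertex 0.0 18.7 12.1
    endloop
  endfacet
  facet normal 0.0000 -1.0000 0.0000
    outer loop
      vertex 0.0 0.0 0.0
      vertex 26.7 0.0 0.0
      vertex 26.7 0.0 12.1
    endloop
  endfacet
  facet normal 0.0000 -1.0000 0.0000
    outer loop
      vertex 0.0 0.0 0.0
      vertex 26.7 0.0 12.1
      vertex 0.0 0.0 12.1
    endloop
  endfacet
  facet normal 1.0000 0.0000 0.0000
    outer loop
      vertex 26.7 0.0 0.0
      vertex 26.7 5.9 0.0
      vertex 26.7 5.9 12.1
    endloop
  endfacet
  facet normal 1.0000 0.0000 0.0000
    outer loop
      vertex 26.7 0.0 0.0
      vertex 26.7 5.9 12.1
      vertex 26.7 0.0 12.1
    endloop
  endfacet
  facet normal 0.0000 1.0000 0.0000
    outer loop
      vertex 26.7 5.9 0.0
      vertex 8.4 5.9 0.0
      vertex 8.4 5.9 12.1
    endloop
  endfacet
  facet normal 0.0000 1.0000 0.0000
    outer loop
      vertex 26.7 5.9 0.0
      vertex 8.4 5.9 12.1
      vertex 26.7 5.9 12.1
    endloop
  endfacet
  facet normal 1.0000 0.0000 0.0000
    outer loop
      vertex 8.4 5.9 0.0
      vertex 8.4 18.7 0.0
      vertex 8.4 18.7 12.1
    endloop
  endfacet
  facet normal 1.0000 0.0000 0.0000
    outer loop
      vertex 8.4 5.9 0.0
      vertex 8.4 18.7 12.1
      vertex 8.4 5.9 12.1
    endloop
  endfacet
  facet normal 0.0000 1.0000 0.0000
    outer loop
      vertex 8.4 18.7 0.0
      vertex 0.0 18.7 0.0
      vertex 0.0 18.7 12.1
    endloop
  endfacet
  facet normal 0.0000 1.0000 0.0000
    outer loop
      vertex 8.4 18.7 0.0
      vertex 0.0 18.7 12.1
      vertex 8.4 18.7 12.1
    endloop
  endfacet
  facet normal -1.0000 0.0000 0.0000
    outer loop
      vertex 0.0 18.7 0.0
      vertex 0.0 0.0 0.0
      vertex 0.0 0.0 12.1
    endloop
  endfacet
  facet normal -1.0000 0.0000 0.0000
    outer loop
      vertex 0.0 18.7 0.0
      vertex 0.0 0.0 12.1
      vertex 0.0 18.7 12.1
    endloop
  endfacet
endsolid part

The G0 Z moves step by Δz≈1.7 mm. Every layer's G1 loop is the same polygon, so the solid is a straight extrusion of it from z=0 to z≈12.1. Closing with flat bottom and top caps and triangulating gives 20 facets — an L-shaped prism: outer 26.7 × 18.7 mm, arm thicknesses ≈ 5.9 mm (horizontal) and 8.4 mm (vertical), extruded 12.1 mm in z.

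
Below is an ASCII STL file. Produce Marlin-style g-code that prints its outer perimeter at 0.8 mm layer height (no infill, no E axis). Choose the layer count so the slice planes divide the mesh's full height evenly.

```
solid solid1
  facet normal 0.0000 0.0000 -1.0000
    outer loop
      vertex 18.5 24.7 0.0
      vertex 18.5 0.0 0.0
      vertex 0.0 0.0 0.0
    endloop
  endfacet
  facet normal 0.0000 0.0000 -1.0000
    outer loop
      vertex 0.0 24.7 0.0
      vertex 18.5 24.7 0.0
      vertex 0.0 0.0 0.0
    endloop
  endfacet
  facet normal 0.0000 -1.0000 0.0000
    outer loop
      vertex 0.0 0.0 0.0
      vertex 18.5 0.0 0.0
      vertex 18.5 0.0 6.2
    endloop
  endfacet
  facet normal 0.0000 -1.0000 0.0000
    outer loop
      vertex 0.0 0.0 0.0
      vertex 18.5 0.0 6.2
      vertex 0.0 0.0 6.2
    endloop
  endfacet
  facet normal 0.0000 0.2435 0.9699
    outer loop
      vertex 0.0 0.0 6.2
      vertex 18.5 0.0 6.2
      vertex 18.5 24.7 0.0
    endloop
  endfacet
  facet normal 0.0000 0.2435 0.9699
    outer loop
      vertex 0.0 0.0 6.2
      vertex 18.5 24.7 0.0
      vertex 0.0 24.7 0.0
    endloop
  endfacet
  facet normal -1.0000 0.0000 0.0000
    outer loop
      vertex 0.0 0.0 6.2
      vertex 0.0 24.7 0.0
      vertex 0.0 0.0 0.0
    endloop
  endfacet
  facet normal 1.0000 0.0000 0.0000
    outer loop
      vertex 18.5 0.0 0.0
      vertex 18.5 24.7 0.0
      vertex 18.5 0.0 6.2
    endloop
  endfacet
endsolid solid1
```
; perimeter-only toolpath
G21 ; units = mm
G90 ; absolute positioning
G28 ; home
; layer 1
G0 Z0.8
G0 X0.0 Y0.0
G1 X18.5 Y0.0
G1 X18.5 Y21.6
G1 X0.0 Y21.6
G1 X0.0 Y0.0
; layer 2
G0 Z1.6
G0 X0.0 Y0.0
G1 X18.5 Y0.0
G1 X18.5 Y18.5
G1 X0.0 Y18.5
G1 X0.0 Y0.0
; layer 3
G0 Z2.3
G0 X0.0 Y0.0
G1 X18.5 Y0.0
G1 X18.5 Y15.4
G1 X0.0 Y15.4
G1 X0.0 Y0.0
; layer 4
G0 Z3.1
G0 X0.0 Y0.0
G1 X18.5 Y0.0
G1 X18.5 Y12.3
G1 X0.0 Y12.3
G1 X0.0 Y0.0
; layer 5
G0 Z3.9
G0 X0.0 Y0.0
G1 X18.5 Y0.0
G1 X18.5 Y9.3
G1 X0.0 Y9.3
G1 X0.0 Y0.0
; layer 6
G0 Z4.7
G0 X0.0 Y0.0
G1 X18.5 Y0.0
G1 X18.5 Y6.2
G1 X0.0 Y6.2
G1 X0.0 Y0.0
; layer 7
G0 Z5.4
G0 X0.0 Y0.0
G1 X18.5 Y0.0
G1 X18.5 Y3.1
G1 X0.0 Y3.1
G1 X0.0 Y0.0
M2 ; end

The solid is a wedge (ramp): 18.5 × 24.7 mm base, rising to 6.2 mm along the y=0 edge and sloping linearly to z=0 at y=24.7. Slicing at Δz = 0.8 mm — 8 equal slices spanning the solid's height, so layer i sits at z = i·h/8 — gives 7 non-empty perimeters. Each is a 4-segment closed polygon; G0 lifts to the layer z and rapids to the start vertex, then G1 traces the edges. The cross-section shrinks linearly with z (the slice at the apex is degenerate and omitted).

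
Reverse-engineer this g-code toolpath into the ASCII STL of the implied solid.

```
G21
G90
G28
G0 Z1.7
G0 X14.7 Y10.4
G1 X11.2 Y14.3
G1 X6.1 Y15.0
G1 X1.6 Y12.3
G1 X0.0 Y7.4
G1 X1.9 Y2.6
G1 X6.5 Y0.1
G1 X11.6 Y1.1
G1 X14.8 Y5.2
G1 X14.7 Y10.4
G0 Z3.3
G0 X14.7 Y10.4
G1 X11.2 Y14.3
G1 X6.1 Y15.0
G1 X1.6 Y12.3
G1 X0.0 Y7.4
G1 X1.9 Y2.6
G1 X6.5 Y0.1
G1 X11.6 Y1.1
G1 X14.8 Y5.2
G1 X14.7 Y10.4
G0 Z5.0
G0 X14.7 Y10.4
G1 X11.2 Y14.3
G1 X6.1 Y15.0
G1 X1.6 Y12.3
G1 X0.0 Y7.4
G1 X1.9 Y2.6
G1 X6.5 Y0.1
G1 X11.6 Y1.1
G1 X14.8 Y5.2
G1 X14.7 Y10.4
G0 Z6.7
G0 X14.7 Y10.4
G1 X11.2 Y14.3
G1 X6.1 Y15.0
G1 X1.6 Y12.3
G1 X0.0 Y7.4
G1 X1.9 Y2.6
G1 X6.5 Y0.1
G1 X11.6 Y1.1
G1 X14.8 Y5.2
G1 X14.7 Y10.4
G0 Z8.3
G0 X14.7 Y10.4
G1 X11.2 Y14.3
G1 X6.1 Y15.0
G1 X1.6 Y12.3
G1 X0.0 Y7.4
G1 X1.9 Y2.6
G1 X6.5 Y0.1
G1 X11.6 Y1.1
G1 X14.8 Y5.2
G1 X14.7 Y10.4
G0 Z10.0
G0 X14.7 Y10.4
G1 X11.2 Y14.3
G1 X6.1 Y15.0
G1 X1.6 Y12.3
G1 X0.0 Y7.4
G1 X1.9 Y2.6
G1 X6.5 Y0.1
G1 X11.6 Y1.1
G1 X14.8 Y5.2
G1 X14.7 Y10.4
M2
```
solid part
  facet normal 0.0000 0.0000 -1.0000
    outer loop
      vertex 6.1 15.0 0.0
      vertex 11.2 14.3 0.0
      vertex 14.7 10.4 0.0
    endloop
  endfacet
  facet normal 0.0000 0.0000 -1.0000
    outer loop
      vertex 1.6 12.3 0.0
      vertex 6.1 15.0 0.0
      vertex 14.7 10.4 0.0
    endloop
  endfacet
  facet normal 0.0000 0.0000 -1.0000
    outer loop
      vertex 0.0 7.4 0.0
      vertex 1.6 12.3 0.0
      vertex 14.7 10.4 0.0
    endloop
  endfacet
  facet normal 0.0000 0.0000 -1.0000
    outer loop
      vertex 1.9 2.6 0.0
      vertex 0.0 7.4 0.0
      vertex 14.7 10.4 0.0
    endloop
  endfacet
  facet normal 0.0000 0.0000 -1.0000
    outer loop
      vertex 6.5 0.1 0.0
      vertex 1.9 2.6 0.0
      vertex 14.7 10.4 0.0
    endloop
  endfacet
  facet normal 0.0000 0.0000 -1.0000
    outer loop
      vertex 11.6 1.1 0.0
      vertex 6.5 0.1 0.0
      vertex 14.7 10.4 0.0
    endloop
  endfacet
  facet normal 0.0000 0.0000 -1.0000
    outer loop
      vertex 14.8 5.2 0.0
      vertex 11.6 1.1 0.0
      vertex 14.7 10.4 0.0
    endloop
  endfacet
  facet normal 0.0000 0.0000 1.0000
    outer loop
      vertex 14.7 10.4 10.0
      vertex 11.2 14.3 10.0
      vertex 6.1 15.0 10.0
    endloop
  endfacet
  facet normal 0.0000 0.0000 1.0000
    outer loop
      vertex 14.7 10.4 10.0
      vertex 6.1 15.0 10.0
      vertex 1.6 12.3 10.0
    endloop
  endfacet
  facet normal 0.0000 0.0000 1.0000
    outer loop
      vertex 14.7 10.4 10.0
      vertex 1.6 12.3 10.0
      vertex 0.0 7.4 10.0
    endloop
  endfacet
  facet normal 0.0000 0.0000 1.0000
    outer loop
      vertex 14.7 10.4 10.0
      vertex 0.0 7.4 10.0
      vertex 1.9 2.6 10.0
    endloop
  endfacet
  facet normal 0.0000 0.0000 1.0000
    outer loop
      vertex 14.7 10.4 10.0
      vertex 1.9 2.6 10.0
      vertex 6.5 0.1 10.0
    endloop
  endfacet
  facet normal 0.0000 0.0000 1.0000
    outer loop
      vertex 14.7 10.4 10.0
      vertex 6.5 0.1 10.0
      vertex 11.6 1.1 10.0
    endloop
  endfacet
  facet normal 0.0000 0.0000 1.0000
    outer loop
      vertex 14.7 10.4 10.0
      vertex 11.6 1.1 10.0
      vertex 14.8 5.2 10.0
    endloop
  endfacet
  facet normal 0.7442 0.6679 0.0000
    outer loop
      vertex 14.7 10.4 0.0
      vertex 11.2 14.3 0.0
      vertex 11.2 14.3 10.0
    endloop
  endfacet
  facet normal 0.7442 0.6679 0.0000
    outer loop
      vertex 14.7 10.4 0.0
      vertex 11.2 14.3 10.0
      vertex 14.7 10.4 10.0
    endloop
  endfacet
  facet normal 0.1360 0.9907 0.0000
    outer loop
      vertex 11.2 14.3 0.0
      vertex 6.1 15.0 0.0
      vertex 6.1 15.0 10.0
    endloop
  endfacet
  facet normal 0.1360 0.9907 0.0000
    outer loop
      vertex 11.2 14.3 0.0
      vertex 6.1 15.0 10.0
      vertex 11.2 14.3 10.0
    endloop
  endfacet
  facet normal -0.5145 0.8575 0.0000
    outer loop
      vertex 6.1 15.0 0.0
      vertex 1.6 12.3 0.0
      vertex 1.6 12.3 10.0
    endloop
  endfacet
  facet normal -0.5145 0.8575 0.0000
    outer loop
      vertex 6.1 15.0 0.0
      vertex 1.6 12.3 10.0
      vertex 6.1 15.0 10.0
    endloop
  endfacet
  facet normal -0.9506 0.3104 0.0000
    outer loop
      vertex 1.6 12.3 0.0
      vertex 0.0 7.4 0.0
      vertex 0.0 7.4 10.0
    endloop
  endfacet
  facet normal -0.9506 0.3104 0.0000
    outer loop
      vertex 1.6 12.3 0.0
      vertex 0.0 7.4 10.0
      vertex 1.6 12.3 10.0
    endloop
  endfacet
  facet normal -0.9298 -0.3680 0.0000
    outer loop
      vertex 0.0 7.4 0.0
      vertex 1.9 2.6 0.0
      vertex 1.9 2.6 10.0
    endloop
  endfacet
  facet normal -0.9298 -0.3680 0.0000
    outer loop
      vertex 0.0 7.4 0.0
      vertex 1.9 2.6 10.0
      vertex 0.0 7.4 10.0
    endloop
  endfacet
  facet normal -0.4775 -0.8786 0.0000
    outer loop
      vertex 1.9 2.6 0.0
      vertex 6.5 0.1 0.0
      vertex 6.5 0.1 10.0
    endloop
  endfacet
  facet normal -0.4775 -0.8786 0.0000
    outer loop
      vertex 1.9 2.6 0.0
      vertex 6.5 0.1 10.0
      vertex 1.9 2.6 10.0
    endloop
  endfacet
  facet normal 0.1924 -0.9813 0.0000
    outer loop
      vertex 6.5 0.1 0.0
      vertex 11.6 1.1 0.0
      vertex 11.6 1.1 10.0
    endloop
  endfacet
  facet normal 0.1924 -0.9813 0.0000
    outer loop
      vertex 6.5 0.1 0.0
      vertex 11.6 1.1 10.0
      vertex 6.5 0.1 10.0
    endloop
  endfacet
  facet normal 0.7883 -0.6153 0.0000
    outer loop
      vertex 11.6 1.1 0.0
      vertex 14.8 5.2 0.0
      vertex 14.8 5.2 10.0
    endloop
  endfacet
  facet normal 0.7883 -0.6153 0.0000
    outer loop
      vertex 11.6 1.1 0.0
      vertex 14.8 5.2 10.0
      vertex 11.6 1.1 10.0
    endloop
  endfacet
  facet normal 0.9998 0.0192 0.0000
    outer loop
      vertex 14.8 5.2 0.0
      vertex 14.7 10.4 0.0
      vertex 14.7 10.4 10.0
    endloop
  endfacet
  facet normal 0.9998 0.0192 0.0000
    outer loop
      vertex 14.8 5.2 0.0
      vertex 14.7 10.4 10.0
      vertex 14.8 5.2 10.0
    endloop
  endfacet
endsolid part

The G0 Z moves step by Δz≈1.7 mm. Every layer's G1 loop is the same polygon, so the solid is a straight extrusion of it from z=0 to z≈10. Closing with flat bottom and top caps and triangulating gives 32 facets — a regular 9-sided prism (a cylinder approximated with 9 flat sides), circumscribed radius ≈ 7.6 mm, height ≈ 10 mm.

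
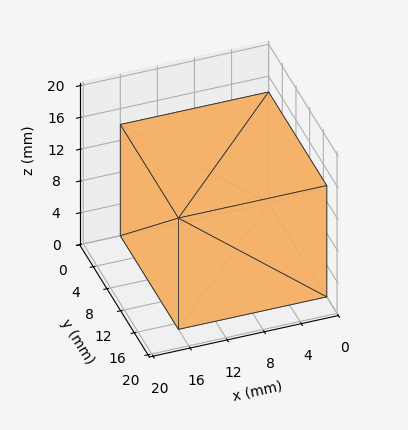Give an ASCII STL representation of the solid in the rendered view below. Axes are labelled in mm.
Reading the render: the shape is a rectangular box, roughly 16 × 17 mm footprint and 14 mm tall (dimensions read to the nearest mm from the axis ticks). For the STL, each face is triangulated and given an outward normal.

solid part
  facet normal 0.0000 0.0000 -1.0000
    outer loop
      vertex 16.0 17.0 0.0
      vertex 16.0 0.0 0.0
      vertex 0.0 0.0 0.0
    endloop
  endfacet
  facet normal 0.0000 0.0000 -1.0000
    outer loop
      vertex 0.0 17.0 0.0
      vertex 16.0 17.0 0.0
      vertex 0.0 0.0 0.0
    endloop
  endfacet
  facet normal 0.0000 0.0000 1.0000
    outer loop
      vertex 0.0 0.0 14.0
      vertex 16.0 0.0 14.0
      vertex 16.0 17.0 14.0
    endloop
  endfacet
  facet normal 0.0000 0.0000 1.0000
    outer loop
      vertex 0.0 0.0 14.0
      vertex 16.0 17.0 14.0
      vertex 0.0 17.0 14.0
    endloop
  endfacet
  facet normal 0.0000 -1.0000 0.0000
    outer loop
      vertex 0.0 0.0 0.0
      vertex 16.0 0.0 0.0
      vertex 16.0 0.0 14.0
    endloop
  endfacet
  facet normal 0.0000 -1.0000 0.0000
    outer loop
      vertex 0.0 0.0 0.0
      vertex 16.0 0.0 14.0
      vertex 0.0 0.0 14.0
    endloop
  endfacet
  facet normal 0.0000 1.0000 0.0000
    outer loop
      vertex 16.0 17.0 14.0
      vertex 16.0 17.0 0.0
      vertex 0.0 17.0 0.0
    endloop
  endfacet
  facet normal 0.0000 1.0000 0.0000
    outer loop
      vertex 0.0 17.0 14.0
      vertex 16.0 17.0 14.0
      vertex 0.0 17.0 0.0
    endloop
  endfacet
  facet normal -1.0000 0.0000 0.0000
    outer loop
      vertex 0.0 17.0 14.0
      vertex 0.0 17.0 0.0
      vertex 0.0 0.0 0.0
    endloop
  endfacet
  facet normal -1.0000 0.0000 0.0000
    outer loop
      vertex 0.0 0.0 14.0
      vertex 0.0 17.0 14.0
      vertex 0.0 0.0 0.0
    endloop
  endfacet
  facet normal 1.0000 0.0000 0.0000
    outer loop
      vertex 16.0 0.0 0.0
      vertex 16.0 17.0 0.0
      vertex 16.0 17.0 14.0
    endloop
  endfacet
  facet normal 1.0000 0.0000 0.0000
    outer loop
      vertex 16.0 0.0 0.0
      vertex 16.0 17.0 14.0
      vertex 16.0 0.0 14.0
    endloop
  endfacet
endsolid part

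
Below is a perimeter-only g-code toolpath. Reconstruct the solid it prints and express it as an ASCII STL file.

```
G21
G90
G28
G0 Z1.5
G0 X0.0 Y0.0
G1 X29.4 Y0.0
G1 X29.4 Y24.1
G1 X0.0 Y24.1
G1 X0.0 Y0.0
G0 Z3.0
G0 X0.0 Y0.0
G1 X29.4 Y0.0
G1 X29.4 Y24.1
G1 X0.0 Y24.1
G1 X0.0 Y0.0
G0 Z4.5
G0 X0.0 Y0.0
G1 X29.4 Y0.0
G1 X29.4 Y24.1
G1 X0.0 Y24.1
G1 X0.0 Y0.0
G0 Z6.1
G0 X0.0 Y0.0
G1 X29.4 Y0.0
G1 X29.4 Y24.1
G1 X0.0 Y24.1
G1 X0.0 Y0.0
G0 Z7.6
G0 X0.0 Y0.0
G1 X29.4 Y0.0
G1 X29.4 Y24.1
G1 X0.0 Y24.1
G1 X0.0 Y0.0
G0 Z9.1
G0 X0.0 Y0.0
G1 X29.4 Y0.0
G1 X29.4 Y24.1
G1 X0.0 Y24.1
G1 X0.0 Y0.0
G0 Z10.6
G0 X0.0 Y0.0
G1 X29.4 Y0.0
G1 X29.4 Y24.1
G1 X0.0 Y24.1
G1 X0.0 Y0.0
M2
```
solid part
  facet normal 0.0000 0.0000 -1.0000
    outer loop
      vertex 29.4 24.1 0.0
      vertex 29.4 0.0 0.0
      vertex 0.0 0.0 0.0
    endloop
  endfacet
  facet normal 0.0000 0.0000 -1.0000
    outer loop
      vertex 0.0 24.1 0.0
      vertex 29.4 24.1 0.0
      vertex 0.0 0.0 0.0
    endloop
  endfacet
  facet normal 0.0000 0.0000 1.0000
    outer loop
      vertex 0.0 0.0 10.6
      vertex 29.4 0.0 10.6
      vertex 29.4 24.1 10.6
    endloop
  endfacet
  facet normal 0.0000 0.0000 1.0000
    outer loop
      vertex 0.0 0.0 10.6
      vertex 29.4 24.1 10.6
      vertex 0.0 24.1 10.6
    endloop
  endfacet
  facet normal 0.0000 -1.0000 0.0000
    outer loop
      vertex 0.0 0.0 0.0
      vertex 29.4 0.0 0.0
      vertex 29.4 0.0 10.6
    endloop
  endfacet
  facet normal 0.0000 -1.0000 0.0000
    outer loop
      vertex 0.0 0.0 0.0
      vertex 29.4 0.0 10.6
      vertex 0.0 0.0 10.6
    endloop
  endfacet
  facet normal 0.0000 1.0000 0.0000
    outer loop
      vertex 29.4 24.1 10.6
      vertex 29.4 24.1 0.0
      vertex 0.0 24.1 0.0
    endloop
  endfacet
  facet normal 0.0000 1.0000 0.0000
    outer loop
      vertex 0.0 24.1 10.6
      vertex 29.4 24.1 10.6
      vertex 0.0 24.1 0.0
    endloop
  endfacet
  facet normal -1.0000 0.0000 0.0000
    outer loop
      vertex 0.0 24.1 10.6
      vertex 0.0 24.1 0.0
      vertex 0.0 0.0 0.0
    endloop
  endfacet
  facet normal -1.0000 0.0000 0.0000
    outer loop
      vertex 0.0 0.0 10.6
      vertex 0.0 24.1 10.6
      vertex 0.0 0.0 0.0
    endloop
  endfacet
  facet normal 1.0000 0.0000 0.0000
    outer loop
      vertex 29.4 0.0 0.0
      vertex 29.4 24.1 0.0
      vertex 29.4 24.1 10.6
    endloop
  endfacet
  facet normal 1.0000 0.0000 0.0000
    outer loop
      vertex 29.4 0.0 0.0
      vertex 29.4 24.1 10.6
      vertex 29.4 0.0 10.6
    endloop
  endfacet
endsolid part

The G0 Z moves step by Δz≈1.5 mm. Every layer's G1 loop is the same polygon, so the solid is a straight extrusion of it from z=0 to z≈10.6. Closing with flat bottom and top caps and triangulating gives 12 facets — a rectangular box, roughly 29.4 × 24.1 mm footprint and 10.6 mm tall.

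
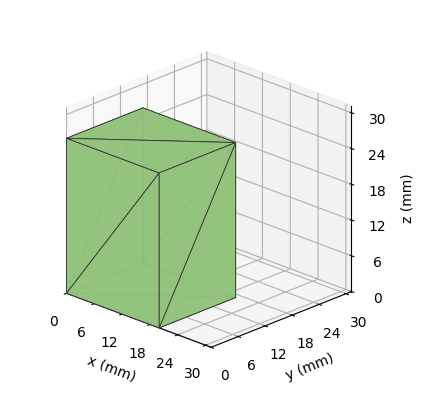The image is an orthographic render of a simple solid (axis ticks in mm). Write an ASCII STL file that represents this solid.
Reading the render: the shape is a rectangular box, roughly 20 × 17 mm footprint and 26 mm tall (dimensions read to the nearest mm from the axis ticks). For the STL, each face is triangulated and given an outward normal.

solid part
  facet normal 0.0000 0.0000 -1.0000
    outer loop
      vertex 20.0 17.0 0.0
      vertex 20.0 0.0 0.0
      vertex 0.0 0.0 0.0
    endloop
  endfacet
  facet normal 0.0000 0.0000 -1.0000
    outer loop
      vertex 0.0 17.0 0.0
      vertex 20.0 17.0 0.0
      vertex 0.0 0.0 0.0
    endloop
  endfacet
  facet normal 0.0000 0.0000 1.0000
    outer loop
      vertex 0.0 0.0 26.0
      vertex 20.0 0.0 26.0
      vertex 20.0 17.0 26.0
    endloop
  endfacet
  facet normal 0.0000 0.0000 1.0000
    outer loop
      vertex 0.0 0.0 26.0
      vertex 20.0 17.0 26.0
      vertex 0.0 17.0 26.0
    endloop
  endfacet
  facet normal 0.0000 -1.0000 0.0000
    outer loop
      vertex 0.0 0.0 0.0
      vertex 20.0 0.0 0.0
      vertex 20.0 0.0 26.0
    endloop
  endfacet
  facet normal 0.0000 -1.0000 0.0000
    outer loop
      vertex 0.0 0.0 0.0
      vertex 20.0 0.0 26.0
      vertex 0.0 0.0 26.0
    endloop
  endfacet
  facet normal 0.0000 1.0000 0.0000
    outer loop
      vertex 20.0 17.0 26.0
      vertex 20.0 17.0 0.0
      vertex 0.0 17.0 0.0
    endloop
  endfacet
  facet normal 0.0000 1.0000 0.0000
    outer loop
      vertex 0.0 17.0 26.0
      vertex 20.0 17.0 26.0
      vertex 0.0 17.0 0.0
    endloop
  endfacet
  facet normal -1.0000 0.0000 0.0000
    outer loop
      vertex 0.0 17.0 26.0
      vertex 0.0 17.0 0.0
      vertex 0.0 0.0 0.0
    endloop
  endfacet
  facet normal -1.0000 0.0000 0.0000
    outer loop
      vertex 0.0 0.0 26.0
      vertex 0.0 17.0 26.0
      vertex 0.0 0.0 0.0
    endloop
  endfacet
  facet normal 1.0000 0.0000 0.0000
    outer loop
      vertex 20.0 0.0 0.0
      vertex 20.0 17.0 0.0
      vertex 20.0 17.0 26.0
    endloop
  endfacet
  facet normal 1.0000 0.0000 0.0000
    outer loop
      vertex 20.0 0.0 0.0
      vertex 20.0 17.0 26.0
      vertex 20.0 0.0 26.0
    endloop
  endfacet
endsolid part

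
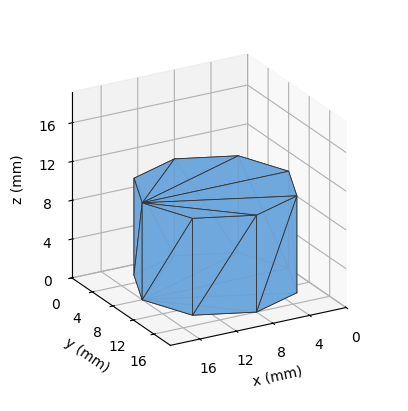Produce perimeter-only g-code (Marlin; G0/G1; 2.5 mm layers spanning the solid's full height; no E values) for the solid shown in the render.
Reading the render: the shape is a regular 8-sided prism (a cylinder approximated with 8 flat sides), circumscribed radius ≈ 8 mm, height ≈ 10 mm (dimensions read to the nearest mm from the axis ticks). For the g-code, the solid's height is divided into equal slices at the stated Δz and each level perimeter traced with G1 moves after a G0 lift.

; perimeter-only toolpath
G21 ; units = mm
G90 ; absolute positioning
G28 ; home
; layer 1
G0 Z2.5
G0 X16.0 Y8.0
G1 X13.7 Y13.7
G1 X8.0 Y16.0
G1 X2.3 Y13.7
G1 X0.0 Y8.0
G1 X2.3 Y2.3
G1 X8.0 Y0.0
G1 X13.7 Y2.3
G1 X16.0 Y8.0
; layer 2
G0 Z5.0
G0 X16.0 Y8.0
G1 X13.7 Y13.7
G1 X8.0 Y16.0
G1 X2.3 Y13.7
G1 X0.0 Y8.0
G1 X2.3 Y2.3
G1 X8.0 Y0.0
G1 X13.7 Y2.3
G1 X16.0 Y8.0
; layer 3
G0 Z7.5
G0 X16.0 Y8.0
G1 X13.7 Y13.7
G1 X8.0 Y16.0
G1 X2.3 Y13.7
G1 X0.0 Y8.0
G1 X2.3 Y2.3
G1 X8.0 Y0.0
G1 X13.7 Y2.3
G1 X16.0 Y8.0
; layer 4
G0 Z10.0
G0 X16.0 Y8.0
G1 X13.7 Y13.7
G1 X8.0 Y16.0
G1 X2.3 Y13.7
G1 X0.0 Y8.0
G1 X2.3 Y2.3
G1 X8.0 Y0.0
G1 X13.7 Y2.3
G1 X16.0 Y8.0
M2 ; end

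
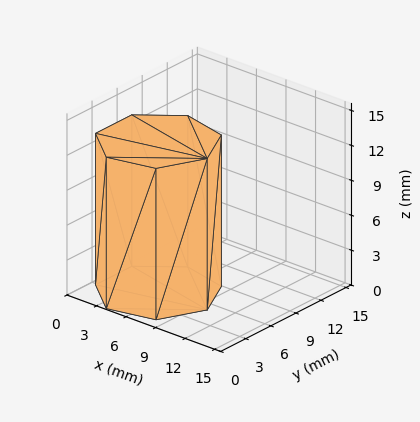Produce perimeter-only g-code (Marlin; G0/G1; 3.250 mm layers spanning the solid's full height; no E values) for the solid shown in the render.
Reading the render: the shape is a regular 7-sided prism (a cylinder approximated with 7 flat sides), circumscribed radius ≈ 5 mm, height ≈ 13 mm (dimensions read to the nearest mm from the axis ticks). For the g-code, the solid's height is divided into equal slices at the stated Δz and each level perimeter traced with G1 moves after a G0 lift.

; perimeter-only toolpath
G21 ; units = mm
G90 ; absolute positioning
G28 ; home
; layer 1
G0 Z3.250
G0 X10.000 Y5.000
G1 X8.117 Y8.909
G1 X3.887 Y9.875
G1 X0.495 Y7.169
G1 X0.495 Y2.831
G1 X3.887 Y0.125
G1 X8.117 Y1.091
G1 X10.000 Y5.000
; layer 2
G0 Z6.500
G0 X10.000 Y5.000
G1 X8.117 Y8.909
G1 X3.887 Y9.875
G1 X0.495 Y7.169
G1 X0.495 Y2.831
G1 X3.887 Y0.125
G1 X8.117 Y1.091
G1 X10.000 Y5.000
; layer 3
G0 Z9.750
G0 X10.000 Y5.000
G1 X8.117 Y8.909
G1 X3.887 Y9.875
G1 X0.495 Y7.169
G1 X0.495 Y2.831
G1 X3.887 Y0.125
G1 X8.117 Y1.091
G1 X10.000 Y5.000
; layer 4
G0 Z13.000
G0 X10.000 Y5.000
G1 X8.117 Y8.909
G1 X3.887 Y9.875
G1 X0.495 Y7.169
G1 X0.495 Y2.831
G1 X3.887 Y0.125
G1 X8.117 Y1.091
G1 X10.000 Y5.000
M2 ; end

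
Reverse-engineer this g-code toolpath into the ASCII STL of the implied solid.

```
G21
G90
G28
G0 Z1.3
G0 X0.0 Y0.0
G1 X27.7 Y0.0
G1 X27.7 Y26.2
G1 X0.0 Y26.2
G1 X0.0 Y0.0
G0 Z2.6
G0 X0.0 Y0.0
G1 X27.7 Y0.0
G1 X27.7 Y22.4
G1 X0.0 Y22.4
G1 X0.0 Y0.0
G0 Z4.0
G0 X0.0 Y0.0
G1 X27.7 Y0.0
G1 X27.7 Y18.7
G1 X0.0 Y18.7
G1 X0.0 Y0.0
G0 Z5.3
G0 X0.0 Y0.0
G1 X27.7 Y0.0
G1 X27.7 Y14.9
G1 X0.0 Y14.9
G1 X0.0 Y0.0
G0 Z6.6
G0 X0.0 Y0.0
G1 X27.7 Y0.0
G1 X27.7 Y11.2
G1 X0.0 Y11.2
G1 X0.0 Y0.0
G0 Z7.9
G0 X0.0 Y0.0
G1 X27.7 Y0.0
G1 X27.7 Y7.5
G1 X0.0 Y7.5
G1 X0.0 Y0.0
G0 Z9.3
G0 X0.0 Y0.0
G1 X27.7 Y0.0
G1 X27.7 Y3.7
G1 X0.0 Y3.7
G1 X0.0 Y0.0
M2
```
solid part
  facet normal 0.0000 0.0000 -1.0000
    outer loop
      vertex 27.7 29.9 0.0
      vertex 27.7 0.0 0.0
      vertex 0.0 0.0 0.0
    endloop
  endfacet
  facet normal 0.0000 0.0000 -1.0000
    outer loop
      vertex 0.0 29.9 0.0
      vertex 27.7 29.9 0.0
      vertex 0.0 0.0 0.0
    endloop
  endfacet
  facet normal 0.0000 -1.0000 0.0000
    outer loop
      vertex 0.0 0.0 0.0
      vertex 27.7 0.0 0.0
      vertex 27.7 0.0 10.6
    endloop
  endfacet
  facet normal 0.0000 -1.0000 0.0000
    outer loop
      vertex 0.0 0.0 0.0
      vertex 27.7 0.0 10.6
      vertex 0.0 0.0 10.6
    endloop
  endfacet
  facet normal 0.0000 0.3341 0.9425
    outer loop
      vertex 0.0 0.0 10.6
      vertex 27.7 0.0 10.6
      vertex 27.7 29.9 0.0
    endloop
  endfacet
  facet normal 0.0000 0.3341 0.9425
    outer loop
      vertex 0.0 0.0 10.6
      vertex 27.7 29.9 0.0
      vertex 0.0 29.9 0.0
    endloop
  endfacet
  facet normal -1.0000 0.0000 0.0000
    outer loop
      vertex 0.0 0.0 10.6
      vertex 0.0 29.9 0.0
      vertex 0.0 0.0 0.0
    endloop
  endfacet
  facet normal 1.0000 0.0000 0.0000
    outer loop
      vertex 27.7 0.0 0.0
      vertex 27.7 29.9 0.0
      vertex 27.7 0.0 10.6
    endloop
  endfacet
endsolid part

The G0 Z moves step by Δz≈1.3 mm. The G1 loops shrink linearly with z, so the solid tapers from its base footprint up to z≈10.6. Closing with a flat bottom cap and the tapered top and triangulating gives 8 facets — a wedge (ramp): 27.7 × 29.9 mm base, rising to 10.6 mm along the y=0 edge and sloping linearly to z=0 at y=29.9.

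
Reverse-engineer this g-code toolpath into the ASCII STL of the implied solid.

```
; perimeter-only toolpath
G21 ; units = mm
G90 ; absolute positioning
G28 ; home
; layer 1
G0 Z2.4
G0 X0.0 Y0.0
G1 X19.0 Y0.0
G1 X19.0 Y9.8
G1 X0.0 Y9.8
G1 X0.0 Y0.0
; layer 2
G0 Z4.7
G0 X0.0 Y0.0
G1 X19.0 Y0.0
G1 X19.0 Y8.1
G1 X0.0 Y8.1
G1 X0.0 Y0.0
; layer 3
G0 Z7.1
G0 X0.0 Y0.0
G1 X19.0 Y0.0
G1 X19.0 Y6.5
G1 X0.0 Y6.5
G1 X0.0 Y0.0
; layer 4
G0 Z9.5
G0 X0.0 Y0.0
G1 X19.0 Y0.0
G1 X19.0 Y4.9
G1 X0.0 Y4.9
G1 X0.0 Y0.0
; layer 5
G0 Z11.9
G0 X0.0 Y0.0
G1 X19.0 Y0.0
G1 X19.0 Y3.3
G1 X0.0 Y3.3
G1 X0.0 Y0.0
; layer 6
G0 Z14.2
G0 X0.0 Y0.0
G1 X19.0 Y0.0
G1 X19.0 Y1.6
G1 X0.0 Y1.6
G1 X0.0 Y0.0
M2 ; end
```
solid part
  facet normal 0.0000 0.0000 -1.0000
    outer loop
      vertex 19.0 11.4 0.0
      vertex 19.0 0.0 0.0
      vertex 0.0 0.0 0.0
    endloop
  endfacet
  facet normal 0.0000 0.0000 -1.0000
    outer loop
      vertex 0.0 11.4 0.0
      vertex 19.0 11.4 0.0
      vertex 0.0 0.0 0.0
    endloop
  endfacet
  facet normal 0.0000 -1.0000 0.0000
    outer loop
      vertex 0.0 0.0 0.0
      vertex 19.0 0.0 0.0
      vertex 19.0 0.0 16.6
    endloop
  endfacet
  facet normal 0.0000 -1.0000 0.0000
    outer loop
      vertex 0.0 0.0 0.0
      vertex 19.0 0.0 16.6
      vertex 0.0 0.0 16.6
    endloop
  endfacet
  facet normal 0.0000 0.8243 0.5661
    outer loop
      vertex 0.0 0.0 16.6
      vertex 19.0 0.0 16.6
      vertex 19.0 11.4 0.0
    endloop
  endfacet
  facet normal 0.0000 0.8243 0.5661
    outer loop
      vertex 0.0 0.0 16.6
      vertex 19.0 11.4 0.0
      vertex 0.0 11.4 0.0
    endloop
  endfacet
  facet normal -1.0000 0.0000 0.0000
    outer loop
      vertex 0.0 0.0 16.6
      vertex 0.0 11.4 0.0
      vertex 0.0 0.0 0.0
    endloop
  endfacet
  facet normal 1.0000 0.0000 0.0000
    outer loop
      vertex 19.0 0.0 0.0
      vertex 19.0 11.4 0.0
      vertex 19.0 0.0 16.6
    endloop
  endfacet
endsolid part

The G0 Z moves step by Δz≈2.4 mm. The G1 loops shrink linearly with z, so the solid tapers from its base footprint up to z≈16.6. Closing with a flat bottom cap and the tapered top and triangulating gives 8 facets — a wedge (ramp): 19 × 11.4 mm base, rising to 16.6 mm along the y=0 edge and sloping linearly to z=0 at y=11.4.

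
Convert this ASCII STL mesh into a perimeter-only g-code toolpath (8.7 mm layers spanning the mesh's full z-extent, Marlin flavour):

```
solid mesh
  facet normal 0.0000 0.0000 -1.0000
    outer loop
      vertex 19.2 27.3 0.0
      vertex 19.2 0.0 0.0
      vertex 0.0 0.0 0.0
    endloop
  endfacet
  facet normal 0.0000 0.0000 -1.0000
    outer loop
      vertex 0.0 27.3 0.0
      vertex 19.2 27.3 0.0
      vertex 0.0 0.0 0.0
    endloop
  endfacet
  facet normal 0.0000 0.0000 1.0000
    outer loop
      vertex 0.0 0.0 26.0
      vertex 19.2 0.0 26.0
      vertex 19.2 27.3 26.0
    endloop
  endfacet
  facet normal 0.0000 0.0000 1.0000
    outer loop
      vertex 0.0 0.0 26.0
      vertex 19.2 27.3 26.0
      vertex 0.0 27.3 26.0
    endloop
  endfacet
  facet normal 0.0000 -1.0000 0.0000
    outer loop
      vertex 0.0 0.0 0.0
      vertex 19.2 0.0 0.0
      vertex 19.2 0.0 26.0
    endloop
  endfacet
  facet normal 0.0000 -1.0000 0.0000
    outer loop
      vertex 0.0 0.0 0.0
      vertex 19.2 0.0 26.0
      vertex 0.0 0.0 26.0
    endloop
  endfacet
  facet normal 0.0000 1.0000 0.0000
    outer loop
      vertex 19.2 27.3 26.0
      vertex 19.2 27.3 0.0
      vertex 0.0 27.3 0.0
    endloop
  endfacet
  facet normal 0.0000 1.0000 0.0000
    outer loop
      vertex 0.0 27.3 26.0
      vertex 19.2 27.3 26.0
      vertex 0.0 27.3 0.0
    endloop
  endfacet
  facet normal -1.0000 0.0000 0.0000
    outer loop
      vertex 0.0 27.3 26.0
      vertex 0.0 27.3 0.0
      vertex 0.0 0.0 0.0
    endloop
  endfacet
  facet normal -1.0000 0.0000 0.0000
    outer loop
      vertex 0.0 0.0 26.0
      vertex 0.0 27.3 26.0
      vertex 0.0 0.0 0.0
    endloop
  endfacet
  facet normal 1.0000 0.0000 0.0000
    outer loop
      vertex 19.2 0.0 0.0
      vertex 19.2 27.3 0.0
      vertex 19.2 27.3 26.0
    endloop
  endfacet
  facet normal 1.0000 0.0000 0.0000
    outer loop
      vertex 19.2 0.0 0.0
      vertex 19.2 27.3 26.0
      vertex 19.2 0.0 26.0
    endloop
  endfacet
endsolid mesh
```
; perimeter-only toolpath
G21 ; units = mm
G90 ; absolute positioning
G28 ; home
; layer 1
G0 Z8.7
G0 X0.0 Y0.0
G1 X19.2 Y0.0
G1 X19.2 Y27.3
G1 X0.0 Y27.3
G1 X0.0 Y0.0
; layer 2
G0 Z17.3
G0 X0.0 Y0.0
G1 X19.2 Y0.0
G1 X19.2 Y27.3
G1 X0.0 Y27.3
G1 X0.0 Y0.0
; layer 3
G0 Z26.0
G0 X0.0 Y0.0
G1 X19.2 Y0.0
G1 X19.2 Y27.3
G1 X0.0 Y27.3
G1 X0.0 Y0.0
M2 ; end

The solid is a rectangular box, roughly 19.2 × 27.3 mm footprint and 26 mm tall. Slicing at Δz = 8.7 mm — 3 equal slices spanning the solid's height, so layer i sits at z = i·h/3 — gives 3 non-empty perimeters. Each is a 4-segment closed polygon; G0 lifts to the layer z and rapids to the start vertex, then G1 traces the edges.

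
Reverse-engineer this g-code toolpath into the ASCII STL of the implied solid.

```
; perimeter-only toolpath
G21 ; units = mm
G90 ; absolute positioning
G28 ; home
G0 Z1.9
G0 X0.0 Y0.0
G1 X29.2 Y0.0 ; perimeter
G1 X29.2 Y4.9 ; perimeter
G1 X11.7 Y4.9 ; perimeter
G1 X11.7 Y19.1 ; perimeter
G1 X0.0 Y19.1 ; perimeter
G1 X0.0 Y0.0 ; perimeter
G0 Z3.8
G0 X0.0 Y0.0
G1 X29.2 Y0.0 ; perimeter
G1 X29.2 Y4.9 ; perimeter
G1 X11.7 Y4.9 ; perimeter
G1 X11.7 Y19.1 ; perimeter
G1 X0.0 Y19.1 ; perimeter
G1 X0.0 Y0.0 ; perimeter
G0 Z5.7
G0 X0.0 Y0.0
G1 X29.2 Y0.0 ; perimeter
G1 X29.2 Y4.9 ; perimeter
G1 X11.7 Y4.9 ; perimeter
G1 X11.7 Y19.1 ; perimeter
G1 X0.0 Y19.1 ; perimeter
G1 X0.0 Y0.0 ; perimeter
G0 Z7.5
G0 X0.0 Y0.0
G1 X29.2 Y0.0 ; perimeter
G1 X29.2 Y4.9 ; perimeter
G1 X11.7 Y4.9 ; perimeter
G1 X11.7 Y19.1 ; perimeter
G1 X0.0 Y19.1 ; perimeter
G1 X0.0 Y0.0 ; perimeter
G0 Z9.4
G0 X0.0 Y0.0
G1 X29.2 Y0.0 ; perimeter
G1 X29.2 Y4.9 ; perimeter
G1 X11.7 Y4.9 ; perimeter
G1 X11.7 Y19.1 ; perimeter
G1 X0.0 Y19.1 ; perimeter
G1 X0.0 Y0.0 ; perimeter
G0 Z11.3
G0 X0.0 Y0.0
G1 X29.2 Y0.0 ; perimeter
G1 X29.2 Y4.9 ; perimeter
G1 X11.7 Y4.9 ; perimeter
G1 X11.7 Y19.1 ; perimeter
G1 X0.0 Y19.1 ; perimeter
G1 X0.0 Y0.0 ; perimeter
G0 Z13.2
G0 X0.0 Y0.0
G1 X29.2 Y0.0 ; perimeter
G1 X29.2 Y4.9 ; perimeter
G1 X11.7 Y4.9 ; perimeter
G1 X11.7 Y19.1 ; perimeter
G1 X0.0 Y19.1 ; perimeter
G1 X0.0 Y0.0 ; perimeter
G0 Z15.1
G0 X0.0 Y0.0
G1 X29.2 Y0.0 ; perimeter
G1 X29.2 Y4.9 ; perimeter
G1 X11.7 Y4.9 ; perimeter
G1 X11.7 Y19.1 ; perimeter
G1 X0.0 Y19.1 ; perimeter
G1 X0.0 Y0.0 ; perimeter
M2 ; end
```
solid part
  facet normal 0.0000 0.0000 -1.0000
    outer loop
      vertex 29.2 4.9 0.0
      vertex 29.2 0.0 0.0
      vertex 0.0 0.0 0.0
    endloop
  endfacet
  facet normal 0.0000 0.0000 -1.0000
    outer loop
      vertex 11.7 4.9 0.0
      vertex 29.2 4.9 0.0
      vertex 0.0 0.0 0.0
    endloop
  endfacet
  facet normal 0.0000 0.0000 -1.0000
    outer loop
      vertex 11.7 19.1 0.0
      vertex 11.7 4.9 0.0
      vertex 0.0 0.0 0.0
    endloop
  endfacet
  facet normal 0.0000 0.0000 -1.0000
    outer loop
      vertex 0.0 19.1 0.0
      vertex 11.7 19.1 0.0
      vertex 0.0 0.0 0.0
    endloop
  endfacet
  facet normal 0.0000 0.0000 1.0000
    outer loop
      vertex 0.0 0.0 15.1
      vertex 29.2 0.0 15.1
      vertex 29.2 4.9 15.1
    endloop
  endfacet
  facet normal 0.0000 0.0000 1.0000
    outer loop
      vertex 0.0 0.0 15.1
      vertex 29.2 4.9 15.1
      vertex 11.7 4.9 15.1
    endloop
  endfacet
  facet normal 0.0000 0.0000 1.0000
    outer loop
      vertex 0.0 0.0 15.1
      vertex 11.7 4.9 15.1
      vertex 11.7 19.1 15.1
    endloop
  endfacet
  facet normal 0.0000 0.0000 1.0000
    outer loop
      vertex 0.0 0.0 15.1
      vertex 11.7 19.1 15.1
      vertex 0.0 19.1 15.1
    endloop
  endfacet
  facet normal 0.0000 -1.0000 0.0000
    outer loop
      vertex 0.0 0.0 0.0
      vertex 29.2 0.0 0.0
      vertex 29.2 0.0 15.1
    endloop
  endfacet
  facet normal 0.0000 -1.0000 0.0000
    outer loop
      vertex 0.0 0.0 0.0
      vertex 29.2 0.0 15.1
      vertex 0.0 0.0 15.1
    endloop
  endfacet
  facet normal 1.0000 0.0000 0.0000
    outer loop
      vertex 29.2 0.0 0.0
      vertex 29.2 4.9 0.0
      vertex 29.2 4.9 15.1
    endloop
  endfacet
  facet normal 1.0000 0.0000 0.0000
    outer loop
      vertex 29.2 0.0 0.0
      vertex 29.2 4.9 15.1
      vertex 29.2 0.0 15.1
    endloop
  endfacet
  facet normal 0.0000 1.0000 0.0000
    outer loop
      vertex 29.2 4.9 0.0
      vertex 11.7 4.9 0.0
      vertex 11.7 4.9 15.1
    endloop
  endfacet
  facet normal 0.0000 1.0000 0.0000
    outer loop
      vertex 29.2 4.9 0.0
      vertex 11.7 4.9 15.1
      vertex 29.2 4.9 15.1
    endloop
  endfacet
  facet normal 1.0000 0.0000 0.0000
    outer loop
      vertex 11.7 4.9 0.0
      vertex 11.7 19.1 0.0
      vertex 11.7 19.1 15.1
    endloop
  endfacet
  facet normal 1.0000 0.0000 0.0000
    outer loop
      vertex 11.7 4.9 0.0
      vertex 11.7 19.1 15.1
      vertex 11.7 4.9 15.1
    endloop
  endfacet
  facet normal 0.0000 1.0000 0.0000
    outer loop
      vertex 11.7 19.1 0.0
      vertex 0.0 19.1 0.0
      vertex 0.0 19.1 15.1
    endloop
  endfacet
  facet normal 0.0000 1.0000 0.0000
    outer loop
      vertex 11.7 19.1 0.0
      vertex 0.0 19.1 15.1
      vertex 11.7 19.1 15.1
    endloop
  endfacet
  facet normal -1.0000 0.0000 0.0000
    outer loop
      vertex 0.0 19.1 0.0
      vertex 0.0 0.0 0.0
      vertex 0.0 0.0 15.1
    endloop
  endfacet
  facet normal -1.0000 0.0000 0.0000
    outer loop
      vertex 0.0 19.1 0.0
      vertex 0.0 0.0 15.1
      vertex 0.0 19.1 15.1
    endloop
  endfacet
endsolid part

The G0 Z moves step by Δz≈1.9 mm. Every layer's G1 loop is the same polygon, so the solid is a straight extrusion of it from z=0 to z≈15.1. Closing with flat bottom and top caps and triangulating gives 20 facets — an L-shaped prism: outer 29.2 × 19.1 mm, arm thicknesses ≈ 4.9 mm (horizontal) and 11.7 mm (vertical), extruded 15.1 mm in z.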